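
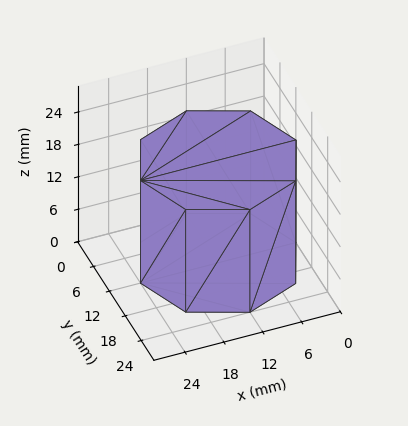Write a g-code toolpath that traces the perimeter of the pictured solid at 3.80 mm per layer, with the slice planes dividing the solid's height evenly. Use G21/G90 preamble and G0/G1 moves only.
Reading the render: the shape is a regular 8-sided prism (a cylinder approximated with 8 flat sides), circumscribed radius ≈ 12 mm, height ≈ 19 mm (dimensions read to the nearest mm from the axis ticks). For the g-code, the solid's height is divided into equal slices at the stated Δz and each level perimeter traced with G1 moves after a G0 lift.

; perimeter-only toolpath
G21 ; units = mm
G90 ; absolute positioning
G28 ; home
; layer 1
G0 Z3.80
G0 X24.00 Y12.00
G1 X20.49 Y20.49
G1 X12.00 Y24.00
G1 X3.51 Y20.49
G1 X0.00 Y12.00
G1 X3.51 Y3.51
G1 X12.00 Y0.00
G1 X20.49 Y3.51
G1 X24.00 Y12.00
; layer 2
G0 Z7.60
G0 X24.00 Y12.00
G1 X20.49 Y20.49
G1 X12.00 Y24.00
G1 X3.51 Y20.49
G1 X0.00 Y12.00
G1 X3.51 Y3.51
G1 X12.00 Y0.00
G1 X20.49 Y3.51
G1 X24.00 Y12.00
; layer 3
G0 Z11.40
G0 X24.00 Y12.00
G1 X20.49 Y20.49
G1 X12.00 Y24.00
G1 X3.51 Y20.49
G1 X0.00 Y12.00
G1 X3.51 Y3.51
G1 X12.00 Y0.00
G1 X20.49 Y3.51
G1 X24.00 Y12.00
; layer 4
G0 Z15.20
G0 X24.00 Y12.00
G1 X20.49 Y20.49
G1 X12.00 Y24.00
G1 X3.51 Y20.49
G1 X0.00 Y12.00
G1 X3.51 Y3.51
G1 X12.00 Y0.00
G1 X20.49 Y3.51
G1 X24.00 Y12.00
; layer 5
G0 Z19.00
G0 X24.00 Y12.00
G1 X20.49 Y20.49
G1 X12.00 Y24.00
G1 X3.51 Y20.49
G1 X0.00 Y12.00
G1 X3.51 Y3.51
G1 X12.00 Y0.00
G1 X20.49 Y3.51
G1 X24.00 Y12.00
M2 ; end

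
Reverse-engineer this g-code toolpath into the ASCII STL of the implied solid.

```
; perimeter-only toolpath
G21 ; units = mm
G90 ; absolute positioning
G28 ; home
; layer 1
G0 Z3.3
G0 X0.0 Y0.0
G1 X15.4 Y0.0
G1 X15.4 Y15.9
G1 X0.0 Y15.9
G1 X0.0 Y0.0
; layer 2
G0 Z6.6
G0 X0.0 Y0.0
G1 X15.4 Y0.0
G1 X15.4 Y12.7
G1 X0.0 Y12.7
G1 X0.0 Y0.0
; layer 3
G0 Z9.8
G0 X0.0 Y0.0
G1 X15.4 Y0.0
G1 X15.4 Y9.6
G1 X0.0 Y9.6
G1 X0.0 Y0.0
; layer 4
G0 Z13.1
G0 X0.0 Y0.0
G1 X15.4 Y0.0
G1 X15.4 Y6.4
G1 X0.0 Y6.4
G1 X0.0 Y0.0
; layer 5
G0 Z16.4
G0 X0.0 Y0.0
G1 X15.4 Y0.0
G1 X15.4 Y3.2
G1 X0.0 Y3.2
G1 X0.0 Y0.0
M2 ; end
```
solid part
  facet normal 0.0000 0.0000 -1.0000
    outer loop
      vertex 15.4 19.1 0.0
      vertex 15.4 0.0 0.0
      vertex 0.0 0.0 0.0
    endloop
  endfacet
  facet normal 0.0000 0.0000 -1.0000
    outer loop
      vertex 0.0 19.1 0.0
      vertex 15.4 19.1 0.0
      vertex 0.0 0.0 0.0
    endloop
  endfacet
  facet normal 0.0000 -1.0000 0.0000
    outer loop
      vertex 0.0 0.0 0.0
      vertex 15.4 0.0 0.0
      vertex 15.4 0.0 19.7
    endloop
  endfacet
  facet normal 0.0000 -1.0000 0.0000
    outer loop
      vertex 0.0 0.0 0.0
      vertex 15.4 0.0 19.7
      vertex 0.0 0.0 19.7
    endloop
  endfacet
  facet normal 0.0000 0.7180 0.6961
    outer loop
      vertex 0.0 0.0 19.7
      vertex 15.4 0.0 19.7
      vertex 15.4 19.1 0.0
    endloop
  endfacet
  facet normal 0.0000 0.7180 0.6961
    outer loop
      vertex 0.0 0.0 19.7
      vertex 15.4 19.1 0.0
      vertex 0.0 19.1 0.0
    endloop
  endfacet
  facet normal -1.0000 0.0000 0.0000
    outer loop
      vertex 0.0 0.0 19.7
      vertex 0.0 19.1 0.0
      vertex 0.0 0.0 0.0
    endloop
  endfacet
  facet normal 1.0000 0.0000 0.0000
    outer loop
      vertex 15.4 0.0 0.0
      vertex 15.4 19.1 0.0
      vertex 15.4 0.0 19.7
    endloop
  endfacet
endsolid part

The G0 Z moves step by Δz≈3.3 mm. The G1 loops shrink linearly with z, so the solid tapers from its base footprint up to z≈19.7. Closing with a flat bottom cap and the tapered top and triangulating gives 8 facets — a wedge (ramp): 15.4 × 19.1 mm base, rising to 19.7 mm along the y=0 edge and sloping linearly to z=0 at y=19.1.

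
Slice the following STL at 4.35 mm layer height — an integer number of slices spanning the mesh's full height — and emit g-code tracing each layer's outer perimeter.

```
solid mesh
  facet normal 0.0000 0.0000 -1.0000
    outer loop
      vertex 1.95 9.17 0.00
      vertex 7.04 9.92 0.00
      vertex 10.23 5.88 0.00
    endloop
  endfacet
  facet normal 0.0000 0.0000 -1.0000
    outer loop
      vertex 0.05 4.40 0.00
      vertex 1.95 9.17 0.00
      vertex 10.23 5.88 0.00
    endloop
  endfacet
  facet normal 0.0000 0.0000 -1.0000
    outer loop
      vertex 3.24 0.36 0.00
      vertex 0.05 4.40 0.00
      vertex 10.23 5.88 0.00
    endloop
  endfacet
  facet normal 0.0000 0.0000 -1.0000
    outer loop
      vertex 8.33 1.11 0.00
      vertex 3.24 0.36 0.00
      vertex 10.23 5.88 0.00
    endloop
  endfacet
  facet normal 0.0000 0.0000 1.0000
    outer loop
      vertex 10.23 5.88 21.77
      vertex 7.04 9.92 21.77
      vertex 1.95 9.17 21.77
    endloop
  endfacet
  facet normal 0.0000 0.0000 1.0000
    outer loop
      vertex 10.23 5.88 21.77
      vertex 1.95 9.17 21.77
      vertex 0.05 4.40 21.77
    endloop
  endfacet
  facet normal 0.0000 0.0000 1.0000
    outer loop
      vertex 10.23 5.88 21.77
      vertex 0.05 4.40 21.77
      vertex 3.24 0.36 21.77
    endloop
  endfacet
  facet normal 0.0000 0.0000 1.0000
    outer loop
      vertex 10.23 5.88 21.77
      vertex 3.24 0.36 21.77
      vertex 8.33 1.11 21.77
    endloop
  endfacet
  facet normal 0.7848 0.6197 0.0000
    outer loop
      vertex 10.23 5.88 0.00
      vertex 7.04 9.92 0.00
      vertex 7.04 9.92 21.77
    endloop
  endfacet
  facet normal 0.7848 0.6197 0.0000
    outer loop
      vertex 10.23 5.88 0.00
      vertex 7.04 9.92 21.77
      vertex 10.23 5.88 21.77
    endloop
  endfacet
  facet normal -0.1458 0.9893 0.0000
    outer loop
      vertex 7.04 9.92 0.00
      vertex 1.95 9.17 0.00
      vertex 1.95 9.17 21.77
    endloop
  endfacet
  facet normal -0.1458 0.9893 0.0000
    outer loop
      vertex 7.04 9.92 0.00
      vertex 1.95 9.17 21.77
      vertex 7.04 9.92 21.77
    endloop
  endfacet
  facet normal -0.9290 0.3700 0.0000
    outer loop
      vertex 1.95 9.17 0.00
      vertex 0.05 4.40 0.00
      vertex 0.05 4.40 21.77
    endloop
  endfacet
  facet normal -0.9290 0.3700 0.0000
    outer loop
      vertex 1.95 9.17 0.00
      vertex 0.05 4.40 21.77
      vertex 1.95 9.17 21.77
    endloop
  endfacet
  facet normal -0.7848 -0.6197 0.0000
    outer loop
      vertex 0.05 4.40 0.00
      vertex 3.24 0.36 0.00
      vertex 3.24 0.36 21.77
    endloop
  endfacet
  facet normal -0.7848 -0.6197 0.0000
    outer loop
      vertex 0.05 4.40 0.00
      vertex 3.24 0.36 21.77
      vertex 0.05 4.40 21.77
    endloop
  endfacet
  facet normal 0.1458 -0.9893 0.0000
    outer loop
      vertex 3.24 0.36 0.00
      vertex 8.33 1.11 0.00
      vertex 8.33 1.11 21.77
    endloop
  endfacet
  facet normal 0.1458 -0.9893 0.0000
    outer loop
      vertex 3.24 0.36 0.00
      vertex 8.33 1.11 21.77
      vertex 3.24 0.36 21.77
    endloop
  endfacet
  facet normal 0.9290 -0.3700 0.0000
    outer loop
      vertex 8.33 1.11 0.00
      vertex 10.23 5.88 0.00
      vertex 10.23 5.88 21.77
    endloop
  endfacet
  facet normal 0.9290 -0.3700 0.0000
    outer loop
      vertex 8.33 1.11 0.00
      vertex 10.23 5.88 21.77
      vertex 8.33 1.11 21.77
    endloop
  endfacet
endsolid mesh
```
; perimeter-only toolpath
G21 ; units = mm
G90 ; absolute positioning
G28 ; home
; layer 1
G0 Z4.35
G0 X10.23 Y5.88
G1 X7.04 Y9.92
G1 X1.95 Y9.17
G1 X0.05 Y4.40
G1 X3.24 Y0.36
G1 X8.33 Y1.11
G1 X10.23 Y5.88
; layer 2
G0 Z8.71
G0 X10.23 Y5.88
G1 X7.04 Y9.92
G1 X1.95 Y9.17
G1 X0.05 Y4.40
G1 X3.24 Y0.36
G1 X8.33 Y1.11
G1 X10.23 Y5.88
; layer 3
G0 Z13.06
G0 X10.23 Y5.88
G1 X7.04 Y9.92
G1 X1.95 Y9.17
G1 X0.05 Y4.40
G1 X3.24 Y0.36
G1 X8.33 Y1.11
G1 X10.23 Y5.88
; layer 4
G0 Z17.42
G0 X10.23 Y5.88
G1 X7.04 Y9.92
G1 X1.95 Y9.17
G1 X0.05 Y4.40
G1 X3.24 Y0.36
G1 X8.33 Y1.11
G1 X10.23 Y5.88
; layer 5
G0 Z21.77
G0 X10.23 Y5.88
G1 X7.04 Y9.92
G1 X1.95 Y9.17
G1 X0.05 Y4.40
G1 X3.24 Y0.36
G1 X8.33 Y1.11
G1 X10.23 Y5.88
M2 ; end

The solid is a regular 6-sided prism (a cylinder approximated with 6 flat sides), circumscribed radius ≈ 5.14 mm, height ≈ 21.8 mm. Slicing at Δz = 4.35 mm — 5 equal slices spanning the solid's height, so layer i sits at z = i·h/5 — gives 5 non-empty perimeters. Each is a 6-segment closed polygon; G0 lifts to the layer z and rapids to the start vertex, then G1 traces the edges.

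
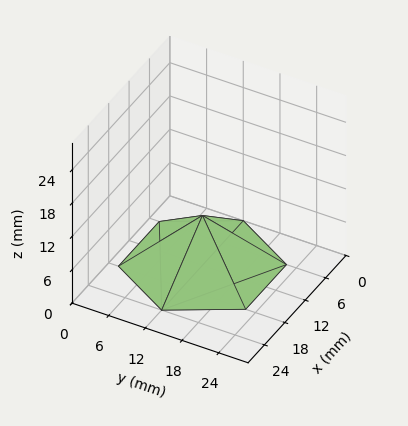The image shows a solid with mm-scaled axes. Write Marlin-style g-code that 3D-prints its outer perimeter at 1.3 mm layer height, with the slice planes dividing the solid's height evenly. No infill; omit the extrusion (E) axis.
Reading the render: the shape is a regular 6-sided pyramid, base circumscribed radius ≈ 12 mm, apex at z ≈ 9 mm (dimensions read to the nearest mm from the axis ticks). For the g-code, the solid's height is divided into equal slices at the stated Δz and each level perimeter traced with G1 moves after a G0 lift.

; perimeter-only toolpath
G21 ; units = mm
G90 ; absolute positioning
G28 ; home
; layer 1
G0 Z1.3
G0 X22.3 Y12.0
G1 X17.1 Y20.9
G1 X6.9 Y20.9
G1 X1.7 Y12.0
G1 X6.9 Y3.1
G1 X17.1 Y3.1
G1 X22.3 Y12.0
; layer 2
G0 Z2.6
G0 X20.6 Y12.0
G1 X16.3 Y19.4
G1 X7.7 Y19.4
G1 X3.4 Y12.0
G1 X7.7 Y4.6
G1 X16.3 Y4.6
G1 X20.6 Y12.0
; layer 3
G0 Z3.9
G0 X18.9 Y12.0
G1 X15.4 Y17.9
G1 X8.6 Y17.9
G1 X5.1 Y12.0
G1 X8.6 Y6.1
G1 X15.4 Y6.1
G1 X18.9 Y12.0
; layer 4
G0 Z5.1
G0 X17.1 Y12.0
G1 X14.6 Y16.5
G1 X9.4 Y16.5
G1 X6.9 Y12.0
G1 X9.4 Y7.5
G1 X14.6 Y7.5
G1 X17.1 Y12.0
; layer 5
G0 Z6.4
G0 X15.4 Y12.0
G1 X13.7 Y15.0
G1 X10.3 Y15.0
G1 X8.6 Y12.0
G1 X10.3 Y9.0
G1 X13.7 Y9.0
G1 X15.4 Y12.0
; layer 6
G0 Z7.7
G0 X13.7 Y12.0
G1 X12.9 Y13.5
G1 X11.1 Y13.5
G1 X10.3 Y12.0
G1 X11.1 Y10.5
G1 X12.9 Y10.5
G1 X13.7 Y12.0
M2 ; end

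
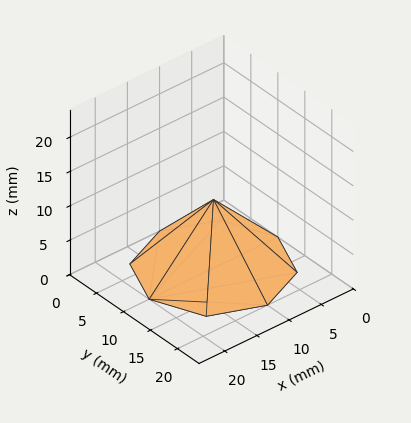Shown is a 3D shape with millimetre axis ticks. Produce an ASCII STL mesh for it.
Reading the render: the shape is a regular 8-sided pyramid, base circumscribed radius ≈ 10 mm, apex at z ≈ 10 mm (dimensions read to the nearest mm from the axis ticks). For the STL, each face is triangulated and given an outward normal.

solid part
  facet normal 0.0000 0.0000 -1.0000
    outer loop
      vertex 10.00 20.00 0.00
      vertex 17.07 17.07 0.00
      vertex 20.00 10.00 0.00
    endloop
  endfacet
  facet normal 0.0000 0.0000 -1.0000
    outer loop
      vertex 2.93 17.07 0.00
      vertex 10.00 20.00 0.00
      vertex 20.00 10.00 0.00
    endloop
  endfacet
  facet normal 0.0000 0.0000 -1.0000
    outer loop
      vertex 0.00 10.00 0.00
      vertex 2.93 17.07 0.00
      vertex 20.00 10.00 0.00
    endloop
  endfacet
  facet normal 0.0000 0.0000 -1.0000
    outer loop
      vertex 2.93 2.93 0.00
      vertex 0.00 10.00 0.00
      vertex 20.00 10.00 0.00
    endloop
  endfacet
  facet normal 0.0000 0.0000 -1.0000
    outer loop
      vertex 10.00 0.00 0.00
      vertex 2.93 2.93 0.00
      vertex 20.00 10.00 0.00
    endloop
  endfacet
  facet normal 0.0000 0.0000 -1.0000
    outer loop
      vertex 17.07 2.93 0.00
      vertex 10.00 0.00 0.00
      vertex 20.00 10.00 0.00
    endloop
  endfacet
  facet normal 0.6786 0.2812 0.6786
    outer loop
      vertex 20.00 10.00 0.00
      vertex 17.07 17.07 0.00
      vertex 10.00 10.00 10.00
    endloop
  endfacet
  facet normal 0.2812 0.6786 0.6786
    outer loop
      vertex 17.07 17.07 0.00
      vertex 10.00 20.00 0.00
      vertex 10.00 10.00 10.00
    endloop
  endfacet
  facet normal -0.2812 0.6786 0.6786
    outer loop
      vertex 10.00 20.00 0.00
      vertex 2.93 17.07 0.00
      vertex 10.00 10.00 10.00
    endloop
  endfacet
  facet normal -0.6786 0.2812 0.6786
    outer loop
      vertex 2.93 17.07 0.00
      vertex 0.00 10.00 0.00
      vertex 10.00 10.00 10.00
    endloop
  endfacet
  facet normal -0.6786 -0.2812 0.6786
    outer loop
      vertex 0.00 10.00 0.00
      vertex 2.93 2.93 0.00
      vertex 10.00 10.00 10.00
    endloop
  endfacet
  facet normal -0.2812 -0.6786 0.6786
    outer loop
      vertex 2.93 2.93 0.00
      vertex 10.00 0.00 0.00
      vertex 10.00 10.00 10.00
    endloop
  endfacet
  facet normal 0.2812 -0.6786 0.6786
    outer loop
      vertex 10.00 0.00 0.00
      vertex 17.07 2.93 0.00
      vertex 10.00 10.00 10.00
    endloop
  endfacet
  facet normal 0.6786 -0.2812 0.6786
    outer loop
      vertex 17.07 2.93 0.00
      vertex 20.00 10.00 0.00
      vertex 10.00 10.00 10.00
    endloop
  endfacet
endsolid part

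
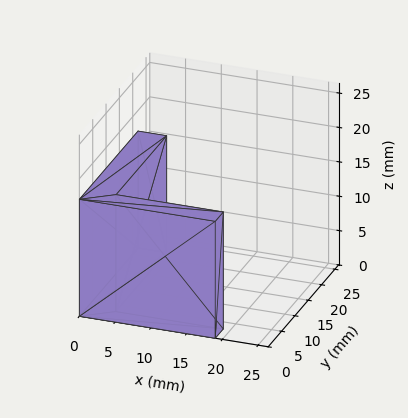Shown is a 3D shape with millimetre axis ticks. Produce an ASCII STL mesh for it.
Reading the render: the shape is an L-shaped prism: outer 19 × 22 mm, arm thicknesses ≈ 3 mm (horizontal) and 4 mm (vertical), extruded 17 mm in z (dimensions read to the nearest mm from the axis ticks). For the STL, each face is triangulated and given an outward normal.

solid part
  facet normal 0.0000 0.0000 -1.0000
    outer loop
      vertex 19.000 3.000 0.000
      vertex 19.000 0.000 0.000
      vertex 0.000 0.000 0.000
    endloop
  endfacet
  facet normal 0.0000 0.0000 -1.0000
    outer loop
      vertex 4.000 3.000 0.000
      vertex 19.000 3.000 0.000
      vertex 0.000 0.000 0.000
    endloop
  endfacet
  facet normal 0.0000 0.0000 -1.0000
    outer loop
      vertex 4.000 22.000 0.000
      vertex 4.000 3.000 0.000
      vertex 0.000 0.000 0.000
    endloop
  endfacet
  facet normal 0.0000 0.0000 -1.0000
    outer loop
      vertex 0.000 22.000 0.000
      vertex 4.000 22.000 0.000
      vertex 0.000 0.000 0.000
    endloop
  endfacet
  facet normal 0.0000 0.0000 1.0000
    outer loop
      vertex 0.000 0.000 17.000
      vertex 19.000 0.000 17.000
      vertex 19.000 3.000 17.000
    endloop
  endfacet
  facet normal 0.0000 0.0000 1.0000
    outer loop
      vertex 0.000 0.000 17.000
      vertex 19.000 3.000 17.000
      vertex 4.000 3.000 17.000
    endloop
  endfacet
  facet normal 0.0000 0.0000 1.0000
    outer loop
      vertex 0.000 0.000 17.000
      vertex 4.000 3.000 17.000
      vertex 4.000 22.000 17.000
    endloop
  endfacet
  facet normal 0.0000 0.0000 1.0000
    outer loop
      vertex 0.000 0.000 17.000
      vertex 4.000 22.000 17.000
      vertex 0.000 22.000 17.000
    endloop
  endfacet
  facet normal 0.0000 -1.0000 0.0000
    outer loop
      vertex 0.000 0.000 0.000
      vertex 19.000 0.000 0.000
      vertex 19.000 0.000 17.000
    endloop
  endfacet
  facet normal 0.0000 -1.0000 0.0000
    outer loop
      vertex 0.000 0.000 0.000
      vertex 19.000 0.000 17.000
      vertex 0.000 0.000 17.000
    endloop
  endfacet
  facet normal 1.0000 0.0000 0.0000
    outer loop
      vertex 19.000 0.000 0.000
      vertex 19.000 3.000 0.000
      vertex 19.000 3.000 17.000
    endloop
  endfacet
  facet normal 1.0000 0.0000 0.0000
    outer loop
      vertex 19.000 0.000 0.000
      vertex 19.000 3.000 17.000
      vertex 19.000 0.000 17.000
    endloop
  endfacet
  facet normal 0.0000 1.0000 0.0000
    outer loop
      vertex 19.000 3.000 0.000
      vertex 4.000 3.000 0.000
      vertex 4.000 3.000 17.000
    endloop
  endfacet
  facet normal 0.0000 1.0000 0.0000
    outer loop
      vertex 19.000 3.000 0.000
      vertex 4.000 3.000 17.000
      vertex 19.000 3.000 17.000
    endloop
  endfacet
  facet normal 1.0000 0.0000 0.0000
    outer loop
      vertex 4.000 3.000 0.000
      vertex 4.000 22.000 0.000
      vertex 4.000 22.000 17.000
    endloop
  endfacet
  facet normal 1.0000 0.0000 0.0000
    outer loop
      vertex 4.000 3.000 0.000
      vertex 4.000 22.000 17.000
      vertex 4.000 3.000 17.000
    endloop
  endfacet
  facet normal 0.0000 1.0000 0.0000
    outer loop
      vertex 4.000 22.000 0.000
      vertex 0.000 22.000 0.000
      vertex 0.000 22.000 17.000
    endloop
  endfacet
  facet normal 0.0000 1.0000 0.0000
    outer loop
      vertex 4.000 22.000 0.000
      vertex 0.000 22.000 17.000
      vertex 4.000 22.000 17.000
    endloop
  endfacet
  facet normal -1.0000 0.0000 0.0000
    outer loop
      vertex 0.000 22.000 0.000
      vertex 0.000 0.000 0.000
      vertex 0.000 0.000 17.000
    endloop
  endfacet
  facet normal -1.0000 0.0000 0.0000
    outer loop
      vertex 0.000 22.000 0.000
      vertex 0.000 0.000 17.000
      vertex 0.000 22.000 17.000
    endloop
  endfacet
endsolid part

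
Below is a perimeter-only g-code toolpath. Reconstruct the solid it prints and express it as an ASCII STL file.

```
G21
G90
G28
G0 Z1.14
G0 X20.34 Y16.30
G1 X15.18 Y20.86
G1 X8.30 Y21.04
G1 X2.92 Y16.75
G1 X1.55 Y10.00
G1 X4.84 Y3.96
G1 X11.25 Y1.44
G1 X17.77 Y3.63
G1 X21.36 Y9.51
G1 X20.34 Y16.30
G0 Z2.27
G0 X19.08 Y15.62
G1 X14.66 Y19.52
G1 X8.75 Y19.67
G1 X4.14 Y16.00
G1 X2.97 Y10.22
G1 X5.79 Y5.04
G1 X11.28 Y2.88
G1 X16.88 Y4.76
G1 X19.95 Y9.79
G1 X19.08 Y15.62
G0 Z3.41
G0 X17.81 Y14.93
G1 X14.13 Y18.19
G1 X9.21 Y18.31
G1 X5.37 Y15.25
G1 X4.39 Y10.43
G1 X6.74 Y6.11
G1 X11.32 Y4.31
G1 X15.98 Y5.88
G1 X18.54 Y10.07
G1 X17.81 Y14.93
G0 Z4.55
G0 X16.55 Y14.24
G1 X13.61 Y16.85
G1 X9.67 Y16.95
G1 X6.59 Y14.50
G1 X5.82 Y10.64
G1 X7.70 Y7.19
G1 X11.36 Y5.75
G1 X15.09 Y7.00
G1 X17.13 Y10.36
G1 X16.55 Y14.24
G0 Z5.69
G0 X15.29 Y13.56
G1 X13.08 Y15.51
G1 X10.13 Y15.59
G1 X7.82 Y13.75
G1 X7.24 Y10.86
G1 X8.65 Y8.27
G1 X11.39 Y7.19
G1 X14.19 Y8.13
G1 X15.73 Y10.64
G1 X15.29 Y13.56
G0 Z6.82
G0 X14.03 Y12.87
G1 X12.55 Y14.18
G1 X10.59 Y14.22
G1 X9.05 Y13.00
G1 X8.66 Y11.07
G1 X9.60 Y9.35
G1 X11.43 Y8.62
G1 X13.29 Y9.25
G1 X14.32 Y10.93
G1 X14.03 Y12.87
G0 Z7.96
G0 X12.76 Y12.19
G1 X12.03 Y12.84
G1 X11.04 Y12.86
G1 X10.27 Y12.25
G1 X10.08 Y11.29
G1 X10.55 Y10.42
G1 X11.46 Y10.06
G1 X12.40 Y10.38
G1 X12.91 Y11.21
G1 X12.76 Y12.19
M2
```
solid part
  facet normal 0.0000 0.0000 -1.0000
    outer loop
      vertex 7.84 22.40 0.00
      vertex 15.71 22.20 0.00
      vertex 21.60 16.99 0.00
    endloop
  endfacet
  facet normal 0.0000 0.0000 -1.0000
    outer loop
      vertex 1.69 17.50 0.00
      vertex 7.84 22.40 0.00
      vertex 21.60 16.99 0.00
    endloop
  endfacet
  facet normal 0.0000 0.0000 -1.0000
    outer loop
      vertex 0.13 9.79 0.00
      vertex 1.69 17.50 0.00
      vertex 21.60 16.99 0.00
    endloop
  endfacet
  facet normal 0.0000 0.0000 -1.0000
    outer loop
      vertex 3.89 2.88 0.00
      vertex 0.13 9.79 0.00
      vertex 21.60 16.99 0.00
    endloop
  endfacet
  facet normal 0.0000 0.0000 -1.0000
    outer loop
      vertex 11.21 0.00 0.00
      vertex 3.89 2.88 0.00
      vertex 21.60 16.99 0.00
    endloop
  endfacet
  facet normal 0.0000 0.0000 -1.0000
    outer loop
      vertex 18.67 2.51 0.00
      vertex 11.21 0.00 0.00
      vertex 21.60 16.99 0.00
    endloop
  endfacet
  facet normal 0.0000 0.0000 -1.0000
    outer loop
      vertex 22.77 9.22 0.00
      vertex 18.67 2.51 0.00
      vertex 21.60 16.99 0.00
    endloop
  endfacet
  facet normal 0.4268 0.4825 0.7648
    outer loop
      vertex 21.60 16.99 0.00
      vertex 15.71 22.20 0.00
      vertex 11.50 11.50 9.10
    endloop
  endfacet
  facet normal 0.0164 0.6440 0.7648
    outer loop
      vertex 15.71 22.20 0.00
      vertex 7.84 22.40 0.00
      vertex 11.50 11.50 9.10
    endloop
  endfacet
  facet normal -0.4014 0.5038 0.7649
    outer loop
      vertex 7.84 22.40 0.00
      vertex 1.69 17.50 0.00
      vertex 11.50 11.50 9.10
    endloop
  endfacet
  facet normal -0.6314 0.1278 0.7649
    outer loop
      vertex 1.69 17.50 0.00
      vertex 0.13 9.79 0.00
      vertex 11.50 11.50 9.10
    endloop
  endfacet
  facet normal -0.5659 -0.3079 0.7649
    outer loop
      vertex 0.13 9.79 0.00
      vertex 3.89 2.88 0.00
      vertex 11.50 11.50 9.10
    endloop
  endfacet
  facet normal -0.2358 -0.5994 0.7650
    outer loop
      vertex 3.89 2.88 0.00
      vertex 11.21 0.00 0.00
      vertex 11.50 11.50 9.10
    endloop
  endfacet
  facet normal 0.2054 -0.6105 0.7649
    outer loop
      vertex 11.21 0.00 0.00
      vertex 18.67 2.51 0.00
      vertex 11.50 11.50 9.10
    endloop
  endfacet
  facet normal 0.5497 -0.3359 0.7649
    outer loop
      vertex 18.67 2.51 0.00
      vertex 22.77 9.22 0.00
      vertex 11.50 11.50 9.10
    endloop
  endfacet
  facet normal 0.6370 0.0959 0.7649
    outer loop
      vertex 22.77 9.22 0.00
      vertex 21.60 16.99 0.00
      vertex 11.50 11.50 9.10
    endloop
  endfacet
endsolid part

The G0 Z moves step by Δz≈1.14 mm. The G1 loops shrink linearly with z, so the solid tapers from its base footprint up to z≈9.1. Closing with a flat bottom cap and the tapered top and triangulating gives 16 facets — a regular 9-sided pyramid, base circumscribed radius ≈ 11.5 mm, apex at z ≈ 9.1 mm.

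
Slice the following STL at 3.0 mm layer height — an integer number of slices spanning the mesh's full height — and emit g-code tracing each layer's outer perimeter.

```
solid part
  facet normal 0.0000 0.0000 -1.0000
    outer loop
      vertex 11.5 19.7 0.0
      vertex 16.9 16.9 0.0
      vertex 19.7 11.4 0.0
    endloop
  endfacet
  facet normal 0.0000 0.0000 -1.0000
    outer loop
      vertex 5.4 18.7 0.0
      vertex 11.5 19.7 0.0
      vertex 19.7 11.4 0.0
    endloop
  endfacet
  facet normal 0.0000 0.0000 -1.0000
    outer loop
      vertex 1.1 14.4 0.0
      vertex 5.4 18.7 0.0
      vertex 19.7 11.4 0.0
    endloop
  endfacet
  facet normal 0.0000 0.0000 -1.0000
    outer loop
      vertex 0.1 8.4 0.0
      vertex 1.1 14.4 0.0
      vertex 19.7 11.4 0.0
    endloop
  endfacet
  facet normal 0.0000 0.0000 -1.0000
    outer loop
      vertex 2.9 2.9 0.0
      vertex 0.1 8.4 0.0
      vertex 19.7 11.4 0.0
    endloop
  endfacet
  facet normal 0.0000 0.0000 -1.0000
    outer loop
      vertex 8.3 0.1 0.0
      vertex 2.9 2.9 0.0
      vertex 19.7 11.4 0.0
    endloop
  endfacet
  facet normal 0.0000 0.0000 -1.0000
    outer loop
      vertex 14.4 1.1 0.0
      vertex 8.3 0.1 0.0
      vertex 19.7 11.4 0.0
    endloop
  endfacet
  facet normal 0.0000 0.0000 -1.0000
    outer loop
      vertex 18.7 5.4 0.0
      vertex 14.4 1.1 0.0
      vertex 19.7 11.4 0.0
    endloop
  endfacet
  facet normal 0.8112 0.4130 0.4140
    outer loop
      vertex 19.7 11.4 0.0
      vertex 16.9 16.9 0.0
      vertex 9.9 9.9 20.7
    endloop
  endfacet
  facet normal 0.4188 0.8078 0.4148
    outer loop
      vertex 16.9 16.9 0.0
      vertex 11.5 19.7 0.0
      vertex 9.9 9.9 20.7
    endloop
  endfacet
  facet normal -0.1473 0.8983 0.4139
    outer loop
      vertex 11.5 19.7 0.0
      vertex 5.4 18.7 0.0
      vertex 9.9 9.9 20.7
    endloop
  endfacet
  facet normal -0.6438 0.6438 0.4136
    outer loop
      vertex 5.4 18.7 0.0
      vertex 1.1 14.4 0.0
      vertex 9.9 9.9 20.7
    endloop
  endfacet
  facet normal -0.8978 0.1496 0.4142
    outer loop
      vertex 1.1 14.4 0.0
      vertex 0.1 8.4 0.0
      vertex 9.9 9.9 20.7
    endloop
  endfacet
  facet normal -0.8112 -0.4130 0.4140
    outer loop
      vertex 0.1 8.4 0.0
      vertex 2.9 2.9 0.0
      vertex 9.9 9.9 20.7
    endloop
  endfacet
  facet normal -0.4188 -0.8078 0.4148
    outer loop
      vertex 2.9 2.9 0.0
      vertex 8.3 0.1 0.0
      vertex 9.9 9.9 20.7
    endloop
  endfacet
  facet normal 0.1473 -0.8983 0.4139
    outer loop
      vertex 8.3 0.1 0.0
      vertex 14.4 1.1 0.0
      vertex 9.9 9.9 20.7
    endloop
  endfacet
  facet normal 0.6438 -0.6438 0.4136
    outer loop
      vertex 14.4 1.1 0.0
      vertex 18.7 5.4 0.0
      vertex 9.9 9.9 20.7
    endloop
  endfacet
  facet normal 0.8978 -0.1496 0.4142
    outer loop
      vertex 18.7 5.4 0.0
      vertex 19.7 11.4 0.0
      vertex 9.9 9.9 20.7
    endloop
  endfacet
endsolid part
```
; perimeter-only toolpath
G21 ; units = mm
G90 ; absolute positioning
G28 ; home
; layer 1
G0 Z3.0
G0 X18.3 Y11.2
G1 X15.9 Y15.9
G1 X11.3 Y18.3
G1 X6.0 Y17.4
G1 X2.4 Y13.8
G1 X1.5 Y8.6
G1 X3.9 Y3.9
G1 X8.5 Y1.5
G1 X13.8 Y2.4
G1 X17.4 Y6.0
G1 X18.3 Y11.2
; layer 2
G0 Z5.9
G0 X16.9 Y11.0
G1 X14.9 Y14.9
G1 X11.0 Y16.9
G1 X6.7 Y16.2
G1 X3.6 Y13.1
G1 X2.9 Y8.8
G1 X4.9 Y4.9
G1 X8.8 Y2.9
G1 X13.1 Y3.6
G1 X16.2 Y6.7
G1 X16.9 Y11.0
; layer 3
G0 Z8.9
G0 X15.5 Y10.8
G1 X13.9 Y13.9
G1 X10.8 Y15.5
G1 X7.3 Y14.9
G1 X4.9 Y12.5
G1 X4.3 Y9.0
G1 X5.9 Y5.9
G1 X9.0 Y4.3
G1 X12.5 Y4.9
G1 X14.9 Y7.3
G1 X15.5 Y10.8
; layer 4
G0 Z11.8
G0 X14.1 Y10.5
G1 X12.9 Y12.9
G1 X10.6 Y14.1
G1 X8.0 Y13.7
G1 X6.1 Y11.8
G1 X5.7 Y9.3
G1 X6.9 Y6.9
G1 X9.2 Y5.7
G1 X11.8 Y6.1
G1 X13.7 Y8.0
G1 X14.1 Y10.5
; layer 5
G0 Z14.8
G0 X12.7 Y10.3
G1 X11.9 Y11.9
G1 X10.4 Y12.7
G1 X8.6 Y12.4
G1 X7.4 Y11.2
G1 X7.1 Y9.5
G1 X7.9 Y7.9
G1 X9.4 Y7.1
G1 X11.2 Y7.4
G1 X12.4 Y8.6
G1 X12.7 Y10.3
; layer 6
G0 Z17.7
G0 X11.3 Y10.1
G1 X10.9 Y10.9
G1 X10.1 Y11.3
G1 X9.3 Y11.2
G1 X8.6 Y10.5
G1 X8.5 Y9.7
G1 X8.9 Y8.9
G1 X9.7 Y8.5
G1 X10.5 Y8.6
G1 X11.2 Y9.3
G1 X11.3 Y10.1
M2 ; end

The solid is a regular 10-sided pyramid, base circumscribed radius ≈ 9.9 mm, apex at z ≈ 20.7 mm. Slicing at Δz = 3.0 mm — 7 equal slices spanning the solid's height, so layer i sits at z = i·h/7 — gives 6 non-empty perimeters. Each is a 10-segment closed polygon; G0 lifts to the layer z and rapids to the start vertex, then G1 traces the edges. The cross-section shrinks linearly with z (the slice at the apex is degenerate and omitted).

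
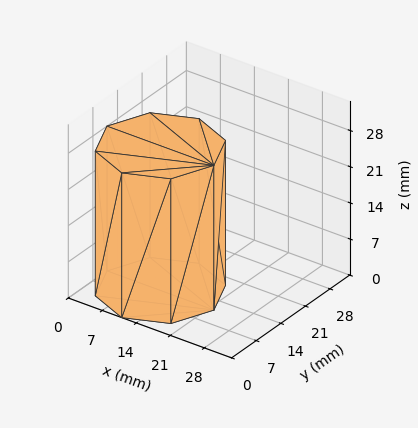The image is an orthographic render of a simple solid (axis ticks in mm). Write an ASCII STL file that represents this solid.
Reading the render: the shape is a regular 8-sided prism (a cylinder approximated with 8 flat sides), circumscribed radius ≈ 11 mm, height ≈ 28 mm (dimensions read to the nearest mm from the axis ticks). For the STL, each face is triangulated and given an outward normal.

solid part
  facet normal 0.0000 0.0000 -1.0000
    outer loop
      vertex 11.000 22.000 0.000
      vertex 18.778 18.778 0.000
      vertex 22.000 11.000 0.000
    endloop
  endfacet
  facet normal 0.0000 0.0000 -1.0000
    outer loop
      vertex 3.222 18.778 0.000
      vertex 11.000 22.000 0.000
      vertex 22.000 11.000 0.000
    endloop
  endfacet
  facet normal 0.0000 0.0000 -1.0000
    outer loop
      vertex 0.000 11.000 0.000
      vertex 3.222 18.778 0.000
      vertex 22.000 11.000 0.000
    endloop
  endfacet
  facet normal 0.0000 0.0000 -1.0000
    outer loop
      vertex 3.222 3.222 0.000
      vertex 0.000 11.000 0.000
      vertex 22.000 11.000 0.000
    endloop
  endfacet
  facet normal 0.0000 0.0000 -1.0000
    outer loop
      vertex 11.000 0.000 0.000
      vertex 3.222 3.222 0.000
      vertex 22.000 11.000 0.000
    endloop
  endfacet
  facet normal 0.0000 0.0000 -1.0000
    outer loop
      vertex 18.778 3.222 0.000
      vertex 11.000 0.000 0.000
      vertex 22.000 11.000 0.000
    endloop
  endfacet
  facet normal 0.0000 0.0000 1.0000
    outer loop
      vertex 22.000 11.000 28.000
      vertex 18.778 18.778 28.000
      vertex 11.000 22.000 28.000
    endloop
  endfacet
  facet normal 0.0000 0.0000 1.0000
    outer loop
      vertex 22.000 11.000 28.000
      vertex 11.000 22.000 28.000
      vertex 3.222 18.778 28.000
    endloop
  endfacet
  facet normal 0.0000 0.0000 1.0000
    outer loop
      vertex 22.000 11.000 28.000
      vertex 3.222 18.778 28.000
      vertex 0.000 11.000 28.000
    endloop
  endfacet
  facet normal 0.0000 0.0000 1.0000
    outer loop
      vertex 22.000 11.000 28.000
      vertex 0.000 11.000 28.000
      vertex 3.222 3.222 28.000
    endloop
  endfacet
  facet normal 0.0000 0.0000 1.0000
    outer loop
      vertex 22.000 11.000 28.000
      vertex 3.222 3.222 28.000
      vertex 11.000 0.000 28.000
    endloop
  endfacet
  facet normal 0.0000 0.0000 1.0000
    outer loop
      vertex 22.000 11.000 28.000
      vertex 11.000 0.000 28.000
      vertex 18.778 3.222 28.000
    endloop
  endfacet
  facet normal 0.9239 0.3827 0.0000
    outer loop
      vertex 22.000 11.000 0.000
      vertex 18.778 18.778 0.000
      vertex 18.778 18.778 28.000
    endloop
  endfacet
  facet normal 0.9239 0.3827 0.0000
    outer loop
      vertex 22.000 11.000 0.000
      vertex 18.778 18.778 28.000
      vertex 22.000 11.000 28.000
    endloop
  endfacet
  facet normal 0.3827 0.9239 0.0000
    outer loop
      vertex 18.778 18.778 0.000
      vertex 11.000 22.000 0.000
      vertex 11.000 22.000 28.000
    endloop
  endfacet
  facet normal 0.3827 0.9239 0.0000
    outer loop
      vertex 18.778 18.778 0.000
      vertex 11.000 22.000 28.000
      vertex 18.778 18.778 28.000
    endloop
  endfacet
  facet normal -0.3827 0.9239 0.0000
    outer loop
      vertex 11.000 22.000 0.000
      vertex 3.222 18.778 0.000
      vertex 3.222 18.778 28.000
    endloop
  endfacet
  facet normal -0.3827 0.9239 0.0000
    outer loop
      vertex 11.000 22.000 0.000
      vertex 3.222 18.778 28.000
      vertex 11.000 22.000 28.000
    endloop
  endfacet
  facet normal -0.9239 0.3827 0.0000
    outer loop
      vertex 3.222 18.778 0.000
      vertex 0.000 11.000 0.000
      vertex 0.000 11.000 28.000
    endloop
  endfacet
  facet normal -0.9239 0.3827 0.0000
    outer loop
      vertex 3.222 18.778 0.000
      vertex 0.000 11.000 28.000
      vertex 3.222 18.778 28.000
    endloop
  endfacet
  facet normal -0.9239 -0.3827 0.0000
    outer loop
      vertex 0.000 11.000 0.000
      vertex 3.222 3.222 0.000
      vertex 3.222 3.222 28.000
    endloop
  endfacet
  facet normal -0.9239 -0.3827 0.0000
    outer loop
      vertex 0.000 11.000 0.000
      vertex 3.222 3.222 28.000
      vertex 0.000 11.000 28.000
    endloop
  endfacet
  facet normal -0.3827 -0.9239 0.0000
    outer loop
      vertex 3.222 3.222 0.000
      vertex 11.000 0.000 0.000
      vertex 11.000 0.000 28.000
    endloop
  endfacet
  facet normal -0.3827 -0.9239 0.0000
    outer loop
      vertex 3.222 3.222 0.000
      vertex 11.000 0.000 28.000
      vertex 3.222 3.222 28.000
    endloop
  endfacet
  facet normal 0.3827 -0.9239 0.0000
    outer loop
      vertex 11.000 0.000 0.000
      vertex 18.778 3.222 0.000
      vertex 18.778 3.222 28.000
    endloop
  endfacet
  facet normal 0.3827 -0.9239 0.0000
    outer loop
      vertex 11.000 0.000 0.000
      vertex 18.778 3.222 28.000
      vertex 11.000 0.000 28.000
    endloop
  endfacet
  facet normal 0.9239 -0.3827 0.0000
    outer loop
      vertex 18.778 3.222 0.000
      vertex 22.000 11.000 0.000
      vertex 22.000 11.000 28.000
    endloop
  endfacet
  facet normal 0.9239 -0.3827 0.0000
    outer loop
      vertex 18.778 3.222 0.000
      vertex 22.000 11.000 28.000
      vertex 18.778 3.222 28.000
    endloop
  endfacet
endsolid part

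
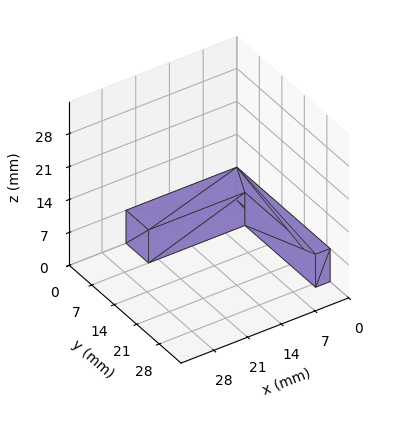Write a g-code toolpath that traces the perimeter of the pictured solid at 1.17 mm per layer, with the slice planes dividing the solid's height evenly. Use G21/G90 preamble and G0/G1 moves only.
Reading the render: the shape is an L-shaped prism: outer 23 × 29 mm, arm thicknesses ≈ 7 mm (horizontal) and 3 mm (vertical), extruded 7 mm in z (dimensions read to the nearest mm from the axis ticks). For the g-code, the solid's height is divided into equal slices at the stated Δz and each level perimeter traced with G1 moves after a G0 lift.

; perimeter-only toolpath
G21 ; units = mm
G90 ; absolute positioning
G28 ; home
; layer 1
G0 Z1.17
G0 X0.00 Y0.00
G1 X23.00 Y0.00
G1 X23.00 Y7.00
G1 X3.00 Y7.00
G1 X3.00 Y29.00
G1 X0.00 Y29.00
G1 X0.00 Y0.00
; layer 2
G0 Z2.33
G0 X0.00 Y0.00
G1 X23.00 Y0.00
G1 X23.00 Y7.00
G1 X3.00 Y7.00
G1 X3.00 Y29.00
G1 X0.00 Y29.00
G1 X0.00 Y0.00
; layer 3
G0 Z3.50
G0 X0.00 Y0.00
G1 X23.00 Y0.00
G1 X23.00 Y7.00
G1 X3.00 Y7.00
G1 X3.00 Y29.00
G1 X0.00 Y29.00
G1 X0.00 Y0.00
; layer 4
G0 Z4.67
G0 X0.00 Y0.00
G1 X23.00 Y0.00
G1 X23.00 Y7.00
G1 X3.00 Y7.00
G1 X3.00 Y29.00
G1 X0.00 Y29.00
G1 X0.00 Y0.00
; layer 5
G0 Z5.83
G0 X0.00 Y0.00
G1 X23.00 Y0.00
G1 X23.00 Y7.00
G1 X3.00 Y7.00
G1 X3.00 Y29.00
G1 X0.00 Y29.00
G1 X0.00 Y0.00
; layer 6
G0 Z7.00
G0 X0.00 Y0.00
G1 X23.00 Y0.00
G1 X23.00 Y7.00
G1 X3.00 Y7.00
G1 X3.00 Y29.00
G1 X0.00 Y29.00
G1 X0.00 Y0.00
M2 ; end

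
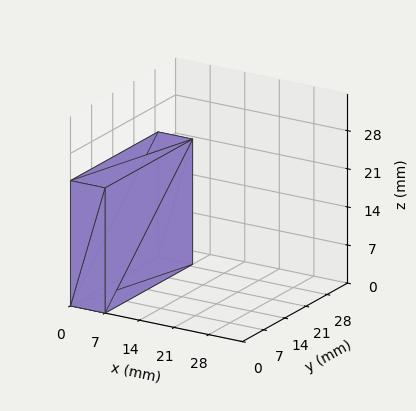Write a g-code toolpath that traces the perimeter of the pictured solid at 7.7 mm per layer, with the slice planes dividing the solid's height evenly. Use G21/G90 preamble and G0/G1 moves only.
Reading the render: the shape is a rectangular box, roughly 7 × 29 mm footprint and 23 mm tall (dimensions read to the nearest mm from the axis ticks). For the g-code, the solid's height is divided into equal slices at the stated Δz and each level perimeter traced with G1 moves after a G0 lift.

; perimeter-only toolpath
G21 ; units = mm
G90 ; absolute positioning
G28 ; home
; layer 1
G0 Z7.7
G0 X0.0 Y0.0
G1 X7.0 Y0.0
G1 X7.0 Y29.0
G1 X0.0 Y29.0
G1 X0.0 Y0.0
; layer 2
G0 Z15.3
G0 X0.0 Y0.0
G1 X7.0 Y0.0
G1 X7.0 Y29.0
G1 X0.0 Y29.0
G1 X0.0 Y0.0
; layer 3
G0 Z23.0
G0 X0.0 Y0.0
G1 X7.0 Y0.0
G1 X7.0 Y29.0
G1 X0.0 Y29.0
G1 X0.0 Y0.0
M2 ; end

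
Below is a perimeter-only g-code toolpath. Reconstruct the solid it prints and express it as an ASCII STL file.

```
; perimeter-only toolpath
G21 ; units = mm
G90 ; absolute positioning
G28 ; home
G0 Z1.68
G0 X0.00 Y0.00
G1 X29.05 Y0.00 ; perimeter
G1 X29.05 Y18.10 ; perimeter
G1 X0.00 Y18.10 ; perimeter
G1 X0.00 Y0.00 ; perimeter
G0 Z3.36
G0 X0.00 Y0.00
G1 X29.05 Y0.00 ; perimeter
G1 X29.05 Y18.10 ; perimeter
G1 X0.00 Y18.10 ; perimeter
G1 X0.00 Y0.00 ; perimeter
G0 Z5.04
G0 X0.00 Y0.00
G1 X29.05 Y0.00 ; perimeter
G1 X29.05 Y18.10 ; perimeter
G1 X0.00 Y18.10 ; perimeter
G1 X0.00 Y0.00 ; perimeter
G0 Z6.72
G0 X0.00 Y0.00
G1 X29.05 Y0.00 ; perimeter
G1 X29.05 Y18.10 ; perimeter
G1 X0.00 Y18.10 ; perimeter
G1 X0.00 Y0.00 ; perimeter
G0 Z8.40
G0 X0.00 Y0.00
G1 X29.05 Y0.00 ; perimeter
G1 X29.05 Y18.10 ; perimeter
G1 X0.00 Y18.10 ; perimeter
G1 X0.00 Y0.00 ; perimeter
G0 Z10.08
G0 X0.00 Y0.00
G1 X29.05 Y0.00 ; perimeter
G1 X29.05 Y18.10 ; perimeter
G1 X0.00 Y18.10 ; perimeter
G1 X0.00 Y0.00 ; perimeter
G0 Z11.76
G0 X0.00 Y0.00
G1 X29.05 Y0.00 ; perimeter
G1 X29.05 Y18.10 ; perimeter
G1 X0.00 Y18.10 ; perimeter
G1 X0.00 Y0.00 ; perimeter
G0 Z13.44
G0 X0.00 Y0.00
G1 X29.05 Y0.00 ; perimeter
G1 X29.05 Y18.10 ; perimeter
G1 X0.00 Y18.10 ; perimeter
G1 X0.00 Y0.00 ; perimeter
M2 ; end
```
solid part
  facet normal 0.0000 0.0000 -1.0000
    outer loop
      vertex 29.05 18.10 0.00
      vertex 29.05 0.00 0.00
      vertex 0.00 0.00 0.00
    endloop
  endfacet
  facet normal 0.0000 0.0000 -1.0000
    outer loop
      vertex 0.00 18.10 0.00
      vertex 29.05 18.10 0.00
      vertex 0.00 0.00 0.00
    endloop
  endfacet
  facet normal 0.0000 0.0000 1.0000
    outer loop
      vertex 0.00 0.00 13.44
      vertex 29.05 0.00 13.44
      vertex 29.05 18.10 13.44
    endloop
  endfacet
  facet normal 0.0000 0.0000 1.0000
    outer loop
      vertex 0.00 0.00 13.44
      vertex 29.05 18.10 13.44
      vertex 0.00 18.10 13.44
    endloop
  endfacet
  facet normal 0.0000 -1.0000 0.0000
    outer loop
      vertex 0.00 0.00 0.00
      vertex 29.05 0.00 0.00
      vertex 29.05 0.00 13.44
    endloop
  endfacet
  facet normal 0.0000 -1.0000 0.0000
    outer loop
      vertex 0.00 0.00 0.00
      vertex 29.05 0.00 13.44
      vertex 0.00 0.00 13.44
    endloop
  endfacet
  facet normal 0.0000 1.0000 0.0000
    outer loop
      vertex 29.05 18.10 13.44
      vertex 29.05 18.10 0.00
      vertex 0.00 18.10 0.00
    endloop
  endfacet
  facet normal 0.0000 1.0000 0.0000
    outer loop
      vertex 0.00 18.10 13.44
      vertex 29.05 18.10 13.44
      vertex 0.00 18.10 0.00
    endloop
  endfacet
  facet normal -1.0000 0.0000 0.0000
    outer loop
      vertex 0.00 18.10 13.44
      vertex 0.00 18.10 0.00
      vertex 0.00 0.00 0.00
    endloop
  endfacet
  facet normal -1.0000 0.0000 0.0000
    outer loop
      vertex 0.00 0.00 13.44
      vertex 0.00 18.10 13.44
      vertex 0.00 0.00 0.00
    endloop
  endfacet
  facet normal 1.0000 0.0000 0.0000
    outer loop
      vertex 29.05 0.00 0.00
      vertex 29.05 18.10 0.00
      vertex 29.05 18.10 13.44
    endloop
  endfacet
  facet normal 1.0000 0.0000 0.0000
    outer loop
      vertex 29.05 0.00 0.00
      vertex 29.05 18.10 13.44
      vertex 29.05 0.00 13.44
    endloop
  endfacet
endsolid part

The G0 Z moves step by Δz≈1.68 mm. Every layer's G1 loop is the same polygon, so the solid is a straight extrusion of it from z=0 to z≈13.4. Closing with flat bottom and top caps and triangulating gives 12 facets — a rectangular box, roughly 29.1 × 18.1 mm footprint and 13.4 mm tall.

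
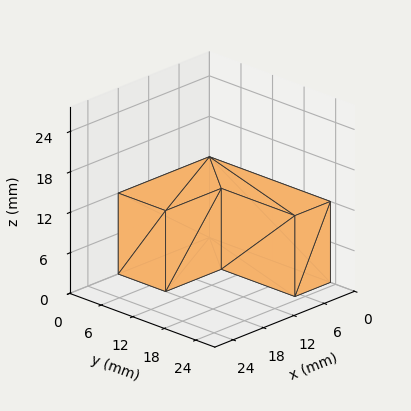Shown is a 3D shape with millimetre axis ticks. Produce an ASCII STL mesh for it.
Reading the render: the shape is an L-shaped prism: outer 18 × 23 mm, arm thicknesses ≈ 9 mm (horizontal) and 7 mm (vertical), extruded 12 mm in z (dimensions read to the nearest mm from the axis ticks). For the STL, each face is triangulated and given an outward normal.

solid part
  facet normal 0.0000 0.0000 -1.0000
    outer loop
      vertex 18.00 9.00 0.00
      vertex 18.00 0.00 0.00
      vertex 0.00 0.00 0.00
    endloop
  endfacet
  facet normal 0.0000 0.0000 -1.0000
    outer loop
      vertex 7.00 9.00 0.00
      vertex 18.00 9.00 0.00
      vertex 0.00 0.00 0.00
    endloop
  endfacet
  facet normal 0.0000 0.0000 -1.0000
    outer loop
      vertex 7.00 23.00 0.00
      vertex 7.00 9.00 0.00
      vertex 0.00 0.00 0.00
    endloop
  endfacet
  facet normal 0.0000 0.0000 -1.0000
    outer loop
      vertex 0.00 23.00 0.00
      vertex 7.00 23.00 0.00
      vertex 0.00 0.00 0.00
    endloop
  endfacet
  facet normal 0.0000 0.0000 1.0000
    outer loop
      vertex 0.00 0.00 12.00
      vertex 18.00 0.00 12.00
      vertex 18.00 9.00 12.00
    endloop
  endfacet
  facet normal 0.0000 0.0000 1.0000
    outer loop
      vertex 0.00 0.00 12.00
      vertex 18.00 9.00 12.00
      vertex 7.00 9.00 12.00
    endloop
  endfacet
  facet normal 0.0000 0.0000 1.0000
    outer loop
      vertex 0.00 0.00 12.00
      vertex 7.00 9.00 12.00
      vertex 7.00 23.00 12.00
    endloop
  endfacet
  facet normal 0.0000 0.0000 1.0000
    outer loop
      vertex 0.00 0.00 12.00
      vertex 7.00 23.00 12.00
      vertex 0.00 23.00 12.00
    endloop
  endfacet
  facet normal 0.0000 -1.0000 0.0000
    outer loop
      vertex 0.00 0.00 0.00
      vertex 18.00 0.00 0.00
      vertex 18.00 0.00 12.00
    endloop
  endfacet
  facet normal 0.0000 -1.0000 0.0000
    outer loop
      vertex 0.00 0.00 0.00
      vertex 18.00 0.00 12.00
      vertex 0.00 0.00 12.00
    endloop
  endfacet
  facet normal 1.0000 0.0000 0.0000
    outer loop
      vertex 18.00 0.00 0.00
      vertex 18.00 9.00 0.00
      vertex 18.00 9.00 12.00
    endloop
  endfacet
  facet normal 1.0000 0.0000 0.0000
    outer loop
      vertex 18.00 0.00 0.00
      vertex 18.00 9.00 12.00
      vertex 18.00 0.00 12.00
    endloop
  endfacet
  facet normal 0.0000 1.0000 0.0000
    outer loop
      vertex 18.00 9.00 0.00
      vertex 7.00 9.00 0.00
      vertex 7.00 9.00 12.00
    endloop
  endfacet
  facet normal 0.0000 1.0000 0.0000
    outer loop
      vertex 18.00 9.00 0.00
      vertex 7.00 9.00 12.00
      vertex 18.00 9.00 12.00
    endloop
  endfacet
  facet normal 1.0000 0.0000 0.0000
    outer loop
      vertex 7.00 9.00 0.00
      vertex 7.00 23.00 0.00
      vertex 7.00 23.00 12.00
    endloop
  endfacet
  facet normal 1.0000 0.0000 0.0000
    outer loop
      vertex 7.00 9.00 0.00
      vertex 7.00 23.00 12.00
      vertex 7.00 9.00 12.00
    endloop
  endfacet
  facet normal 0.0000 1.0000 0.0000
    outer loop
      vertex 7.00 23.00 0.00
      vertex 0.00 23.00 0.00
      vertex 0.00 23.00 12.00
    endloop
  endfacet
  facet normal 0.0000 1.0000 0.0000
    outer loop
      vertex 7.00 23.00 0.00
      vertex 0.00 23.00 12.00
      vertex 7.00 23.00 12.00
    endloop
  endfacet
  facet normal -1.0000 0.0000 0.0000
    outer loop
      vertex 0.00 23.00 0.00
      vertex 0.00 0.00 0.00
      vertex 0.00 0.00 12.00
    endloop
  endfacet
  facet normal -1.0000 0.0000 0.0000
    outer loop
      vertex 0.00 23.00 0.00
      vertex 0.00 0.00 12.00
      vertex 0.00 23.00 12.00
    endloop
  endfacet
endsolid part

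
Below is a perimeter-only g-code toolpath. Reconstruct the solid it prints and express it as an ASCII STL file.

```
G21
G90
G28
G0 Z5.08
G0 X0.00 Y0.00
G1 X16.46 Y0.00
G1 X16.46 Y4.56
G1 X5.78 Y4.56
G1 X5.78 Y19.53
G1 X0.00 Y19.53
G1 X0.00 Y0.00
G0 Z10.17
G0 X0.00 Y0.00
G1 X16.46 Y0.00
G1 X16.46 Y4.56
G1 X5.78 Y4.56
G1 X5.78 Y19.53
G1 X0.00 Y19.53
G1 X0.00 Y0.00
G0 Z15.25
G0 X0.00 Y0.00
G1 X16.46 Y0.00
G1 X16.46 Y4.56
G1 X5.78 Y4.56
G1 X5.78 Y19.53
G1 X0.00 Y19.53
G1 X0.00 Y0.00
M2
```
solid part
  facet normal 0.0000 0.0000 -1.0000
    outer loop
      vertex 16.46 4.56 0.00
      vertex 16.46 0.00 0.00
      vertex 0.00 0.00 0.00
    endloop
  endfacet
  facet normal 0.0000 0.0000 -1.0000
    outer loop
      vertex 5.78 4.56 0.00
      vertex 16.46 4.56 0.00
      vertex 0.00 0.00 0.00
    endloop
  endfacet
  facet normal 0.0000 0.0000 -1.0000
    outer loop
      vertex 5.78 19.53 0.00
      vertex 5.78 4.56 0.00
      vertex 0.00 0.00 0.00
    endloop
  endfacet
  facet normal 0.0000 0.0000 -1.0000
    outer loop
      vertex 0.00 19.53 0.00
      vertex 5.78 19.53 0.00
      vertex 0.00 0.00 0.00
    endloop
  endfacet
  facet normal 0.0000 0.0000 1.0000
    outer loop
      vertex 0.00 0.00 15.25
      vertex 16.46 0.00 15.25
      vertex 16.46 4.56 15.25
    endloop
  endfacet
  facet normal 0.0000 0.0000 1.0000
    outer loop
      vertex 0.00 0.00 15.25
      vertex 16.46 4.56 15.25
      vertex 5.78 4.56 15.25
    endloop
  endfacet
  facet normal 0.0000 0.0000 1.0000
    outer loop
      vertex 0.00 0.00 15.25
      vertex 5.78 4.56 15.25
      vertex 5.78 19.53 15.25
    endloop
  endfacet
  facet normal 0.0000 0.0000 1.0000
    outer loop
      vertex 0.00 0.00 15.25
      vertex 5.78 19.53 15.25
      vertex 0.00 19.53 15.25
    endloop
  endfacet
  facet normal 0.0000 -1.0000 0.0000
    outer loop
      vertex 0.00 0.00 0.00
      vertex 16.46 0.00 0.00
      vertex 16.46 0.00 15.25
    endloop
  endfacet
  facet normal 0.0000 -1.0000 0.0000
    outer loop
      vertex 0.00 0.00 0.00
      vertex 16.46 0.00 15.25
      vertex 0.00 0.00 15.25
    endloop
  endfacet
  facet normal 1.0000 0.0000 0.0000
    outer loop
      vertex 16.46 0.00 0.00
      vertex 16.46 4.56 0.00
      vertex 16.46 4.56 15.25
    endloop
  endfacet
  facet normal 1.0000 0.0000 0.0000
    outer loop
      vertex 16.46 0.00 0.00
      vertex 16.46 4.56 15.25
      vertex 16.46 0.00 15.25
    endloop
  endfacet
  facet normal 0.0000 1.0000 0.0000
    outer loop
      vertex 16.46 4.56 0.00
      vertex 5.78 4.56 0.00
      vertex 5.78 4.56 15.25
    endloop
  endfacet
  facet normal 0.0000 1.0000 0.0000
    outer loop
      vertex 16.46 4.56 0.00
      vertex 5.78 4.56 15.25
      vertex 16.46 4.56 15.25
    endloop
  endfacet
  facet normal 1.0000 0.0000 0.0000
    outer loop
      vertex 5.78 4.56 0.00
      vertex 5.78 19.53 0.00
      vertex 5.78 19.53 15.25
    endloop
  endfacet
  facet normal 1.0000 0.0000 0.0000
    outer loop
      vertex 5.78 4.56 0.00
      vertex 5.78 19.53 15.25
      vertex 5.78 4.56 15.25
    endloop
  endfacet
  facet normal 0.0000 1.0000 0.0000
    outer loop
      vertex 5.78 19.53 0.00
      vertex 0.00 19.53 0.00
      vertex 0.00 19.53 15.25
    endloop
  endfacet
  facet normal 0.0000 1.0000 0.0000
    outer loop
      vertex 5.78 19.53 0.00
      vertex 0.00 19.53 15.25
      vertex 5.78 19.53 15.25
    endloop
  endfacet
  facet normal -1.0000 0.0000 0.0000
    outer loop
      vertex 0.00 19.53 0.00
      vertex 0.00 0.00 0.00
      vertex 0.00 0.00 15.25
    endloop
  endfacet
  facet normal -1.0000 0.0000 0.0000
    outer loop
      vertex 0.00 19.53 0.00
      vertex 0.00 0.00 15.25
      vertex 0.00 19.53 15.25
    endloop
  endfacet
endsolid part

The G0 Z moves step by Δz≈5.08 mm. Every layer's G1 loop is the same polygon, so the solid is a straight extrusion of it from z=0 to z≈15.2. Closing with flat bottom and top caps and triangulating gives 20 facets — an L-shaped prism: outer 16.5 × 19.5 mm, arm thicknesses ≈ 4.56 mm (horizontal) and 5.78 mm (vertical), extruded 15.2 mm in z.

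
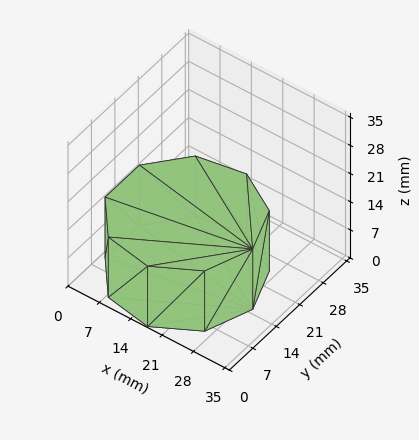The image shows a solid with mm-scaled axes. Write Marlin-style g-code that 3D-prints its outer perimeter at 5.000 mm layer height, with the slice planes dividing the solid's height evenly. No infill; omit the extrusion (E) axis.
Reading the render: the shape is a regular 9-sided prism (a cylinder approximated with 9 flat sides), circumscribed radius ≈ 15 mm, height ≈ 15 mm (dimensions read to the nearest mm from the axis ticks). For the g-code, the solid's height is divided into equal slices at the stated Δz and each level perimeter traced with G1 moves after a G0 lift.

; perimeter-only toolpath
G21 ; units = mm
G90 ; absolute positioning
G28 ; home
; layer 1
G0 Z5.000
G0 X30.000 Y15.000
G1 X26.491 Y24.642
G1 X17.605 Y29.772
G1 X7.500 Y27.990
G1 X0.905 Y20.130
G1 X0.905 Y9.870
G1 X7.500 Y2.010
G1 X17.605 Y0.228
G1 X26.491 Y5.358
G1 X30.000 Y15.000
; layer 2
G0 Z10.000
G0 X30.000 Y15.000
G1 X26.491 Y24.642
G1 X17.605 Y29.772
G1 X7.500 Y27.990
G1 X0.905 Y20.130
G1 X0.905 Y9.870
G1 X7.500 Y2.010
G1 X17.605 Y0.228
G1 X26.491 Y5.358
G1 X30.000 Y15.000
; layer 3
G0 Z15.000
G0 X30.000 Y15.000
G1 X26.491 Y24.642
G1 X17.605 Y29.772
G1 X7.500 Y27.990
G1 X0.905 Y20.130
G1 X0.905 Y9.870
G1 X7.500 Y2.010
G1 X17.605 Y0.228
G1 X26.491 Y5.358
G1 X30.000 Y15.000
M2 ; end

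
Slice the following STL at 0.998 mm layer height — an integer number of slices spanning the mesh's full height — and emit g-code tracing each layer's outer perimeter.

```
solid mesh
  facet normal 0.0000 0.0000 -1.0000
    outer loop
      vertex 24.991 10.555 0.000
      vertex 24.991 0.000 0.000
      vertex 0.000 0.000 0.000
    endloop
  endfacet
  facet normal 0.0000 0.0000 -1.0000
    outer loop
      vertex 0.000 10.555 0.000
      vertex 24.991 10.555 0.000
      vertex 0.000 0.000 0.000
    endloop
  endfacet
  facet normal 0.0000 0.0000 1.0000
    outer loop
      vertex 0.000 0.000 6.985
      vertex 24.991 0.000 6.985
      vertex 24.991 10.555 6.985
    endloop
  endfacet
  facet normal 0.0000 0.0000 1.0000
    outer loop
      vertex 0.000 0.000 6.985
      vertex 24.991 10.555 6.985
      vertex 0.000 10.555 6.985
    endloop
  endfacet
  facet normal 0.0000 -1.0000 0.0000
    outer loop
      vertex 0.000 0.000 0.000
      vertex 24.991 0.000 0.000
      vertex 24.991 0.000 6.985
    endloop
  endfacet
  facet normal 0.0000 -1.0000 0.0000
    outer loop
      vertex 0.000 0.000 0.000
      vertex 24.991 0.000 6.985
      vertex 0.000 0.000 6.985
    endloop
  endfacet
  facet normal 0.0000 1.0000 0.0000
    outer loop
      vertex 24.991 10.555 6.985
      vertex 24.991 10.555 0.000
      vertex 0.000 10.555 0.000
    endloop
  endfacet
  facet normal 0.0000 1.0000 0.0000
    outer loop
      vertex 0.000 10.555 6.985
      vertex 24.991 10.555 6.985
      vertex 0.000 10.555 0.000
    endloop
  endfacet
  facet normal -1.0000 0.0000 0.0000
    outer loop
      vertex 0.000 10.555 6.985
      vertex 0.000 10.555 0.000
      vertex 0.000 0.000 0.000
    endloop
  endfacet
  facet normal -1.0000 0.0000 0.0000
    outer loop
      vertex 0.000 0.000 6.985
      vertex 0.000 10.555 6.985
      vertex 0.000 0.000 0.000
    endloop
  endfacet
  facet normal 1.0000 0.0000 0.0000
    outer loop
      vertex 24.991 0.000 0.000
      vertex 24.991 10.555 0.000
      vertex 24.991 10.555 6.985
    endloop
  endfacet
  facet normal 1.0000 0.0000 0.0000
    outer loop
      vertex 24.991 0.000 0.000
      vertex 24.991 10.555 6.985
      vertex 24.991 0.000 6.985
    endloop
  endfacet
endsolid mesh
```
; perimeter-only toolpath
G21 ; units = mm
G90 ; absolute positioning
G28 ; home
; layer 1
G0 Z0.998
G0 X0.000 Y0.000
G1 X24.991 Y0.000
G1 X24.991 Y10.555
G1 X0.000 Y10.555
G1 X0.000 Y0.000
; layer 2
G0 Z1.996
G0 X0.000 Y0.000
G1 X24.991 Y0.000
G1 X24.991 Y10.555
G1 X0.000 Y10.555
G1 X0.000 Y0.000
; layer 3
G0 Z2.994
G0 X0.000 Y0.000
G1 X24.991 Y0.000
G1 X24.991 Y10.555
G1 X0.000 Y10.555
G1 X0.000 Y0.000
; layer 4
G0 Z3.991
G0 X0.000 Y0.000
G1 X24.991 Y0.000
G1 X24.991 Y10.555
G1 X0.000 Y10.555
G1 X0.000 Y0.000
; layer 5
G0 Z4.989
G0 X0.000 Y0.000
G1 X24.991 Y0.000
G1 X24.991 Y10.555
G1 X0.000 Y10.555
G1 X0.000 Y0.000
; layer 6
G0 Z5.987
G0 X0.000 Y0.000
G1 X24.991 Y0.000
G1 X24.991 Y10.555
G1 X0.000 Y10.555
G1 X0.000 Y0.000
; layer 7
G0 Z6.985
G0 X0.000 Y0.000
G1 X24.991 Y0.000
G1 X24.991 Y10.555
G1 X0.000 Y10.555
G1 X0.000 Y0.000
M2 ; end

The solid is a rectangular box, roughly 25 × 10.6 mm footprint and 6.99 mm tall. Slicing at Δz = 0.998 mm — 7 equal slices spanning the solid's height, so layer i sits at z = i·h/7 — gives 7 non-empty perimeters. Each is a 4-segment closed polygon; G0 lifts to the layer z and rapids to the start vertex, then G1 traces the edges.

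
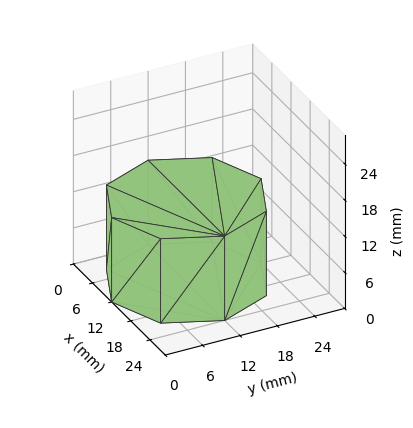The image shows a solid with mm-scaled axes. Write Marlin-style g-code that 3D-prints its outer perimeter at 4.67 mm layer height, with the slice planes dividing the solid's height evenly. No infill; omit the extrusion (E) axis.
Reading the render: the shape is a regular 8-sided prism (a cylinder approximated with 8 flat sides), circumscribed radius ≈ 12 mm, height ≈ 14 mm (dimensions read to the nearest mm from the axis ticks). For the g-code, the solid's height is divided into equal slices at the stated Δz and each level perimeter traced with G1 moves after a G0 lift.

; perimeter-only toolpath
G21 ; units = mm
G90 ; absolute positioning
G28 ; home
; layer 1
G0 Z4.67
G0 X24.00 Y12.00
G1 X20.49 Y20.49
G1 X12.00 Y24.00
G1 X3.51 Y20.49
G1 X0.00 Y12.00
G1 X3.51 Y3.51
G1 X12.00 Y0.00
G1 X20.49 Y3.51
G1 X24.00 Y12.00
; layer 2
G0 Z9.33
G0 X24.00 Y12.00
G1 X20.49 Y20.49
G1 X12.00 Y24.00
G1 X3.51 Y20.49
G1 X0.00 Y12.00
G1 X3.51 Y3.51
G1 X12.00 Y0.00
G1 X20.49 Y3.51
G1 X24.00 Y12.00
; layer 3
G0 Z14.00
G0 X24.00 Y12.00
G1 X20.49 Y20.49
G1 X12.00 Y24.00
G1 X3.51 Y20.49
G1 X0.00 Y12.00
G1 X3.51 Y3.51
G1 X12.00 Y0.00
G1 X20.49 Y3.51
G1 X24.00 Y12.00
M2 ; end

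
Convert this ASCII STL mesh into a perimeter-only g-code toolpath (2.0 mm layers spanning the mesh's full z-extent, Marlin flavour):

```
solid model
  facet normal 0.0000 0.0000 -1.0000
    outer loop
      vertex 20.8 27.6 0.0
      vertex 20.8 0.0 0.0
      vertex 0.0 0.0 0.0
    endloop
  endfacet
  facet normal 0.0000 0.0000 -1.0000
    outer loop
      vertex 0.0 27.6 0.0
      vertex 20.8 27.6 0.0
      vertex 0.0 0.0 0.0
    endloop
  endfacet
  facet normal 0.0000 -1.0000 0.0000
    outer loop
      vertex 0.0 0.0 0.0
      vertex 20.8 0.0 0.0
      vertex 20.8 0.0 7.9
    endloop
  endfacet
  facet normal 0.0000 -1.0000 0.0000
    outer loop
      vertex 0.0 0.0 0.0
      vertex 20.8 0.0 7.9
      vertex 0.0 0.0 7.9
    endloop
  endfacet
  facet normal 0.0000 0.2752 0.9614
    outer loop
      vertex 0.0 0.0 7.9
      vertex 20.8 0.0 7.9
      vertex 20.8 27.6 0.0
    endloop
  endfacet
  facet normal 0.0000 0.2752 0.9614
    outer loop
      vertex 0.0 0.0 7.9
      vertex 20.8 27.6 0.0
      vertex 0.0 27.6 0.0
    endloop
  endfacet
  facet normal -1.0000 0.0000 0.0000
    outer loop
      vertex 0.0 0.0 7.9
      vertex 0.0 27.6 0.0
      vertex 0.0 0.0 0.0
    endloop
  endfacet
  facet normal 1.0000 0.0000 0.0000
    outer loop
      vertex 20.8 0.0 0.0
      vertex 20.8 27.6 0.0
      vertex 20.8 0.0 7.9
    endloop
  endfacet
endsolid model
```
; perimeter-only toolpath
G21 ; units = mm
G90 ; absolute positioning
G28 ; home
; layer 1
G0 Z2.0
G0 X0.0 Y0.0
G1 X20.8 Y0.0
G1 X20.8 Y20.7
G1 X0.0 Y20.7
G1 X0.0 Y0.0
; layer 2
G0 Z4.0
G0 X0.0 Y0.0
G1 X20.8 Y0.0
G1 X20.8 Y13.8
G1 X0.0 Y13.8
G1 X0.0 Y0.0
; layer 3
G0 Z5.9
G0 X0.0 Y0.0
G1 X20.8 Y0.0
G1 X20.8 Y6.9
G1 X0.0 Y6.9
G1 X0.0 Y0.0
M2 ; end

The solid is a wedge (ramp): 20.8 × 27.6 mm base, rising to 7.9 mm along the y=0 edge and sloping linearly to z=0 at y=27.6. Slicing at Δz = 2.0 mm — 4 equal slices spanning the solid's height, so layer i sits at z = i·h/4 — gives 3 non-empty perimeters. Each is a 4-segment closed polygon; G0 lifts to the layer z and rapids to the start vertex, then G1 traces the edges. The cross-section shrinks linearly with z (the slice at the apex is degenerate and omitted).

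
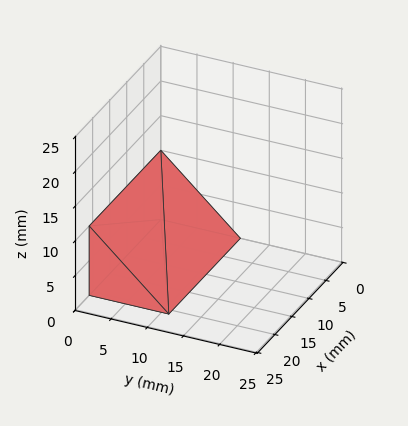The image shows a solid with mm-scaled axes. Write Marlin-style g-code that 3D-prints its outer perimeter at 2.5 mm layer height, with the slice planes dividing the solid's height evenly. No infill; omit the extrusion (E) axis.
Reading the render: the shape is a wedge (ramp): 21 × 11 mm base, rising to 10 mm along the y=0 edge and sloping linearly to z=0 at y=11 (dimensions read to the nearest mm from the axis ticks). For the g-code, the solid's height is divided into equal slices at the stated Δz and each level perimeter traced with G1 moves after a G0 lift.

; perimeter-only toolpath
G21 ; units = mm
G90 ; absolute positioning
G28 ; home
; layer 1
G0 Z2.5
G0 X0.0 Y0.0
G1 X21.0 Y0.0
G1 X21.0 Y8.2
G1 X0.0 Y8.2
G1 X0.0 Y0.0
; layer 2
G0 Z5.0
G0 X0.0 Y0.0
G1 X21.0 Y0.0
G1 X21.0 Y5.5
G1 X0.0 Y5.5
G1 X0.0 Y0.0
; layer 3
G0 Z7.5
G0 X0.0 Y0.0
G1 X21.0 Y0.0
G1 X21.0 Y2.8
G1 X0.0 Y2.8
G1 X0.0 Y0.0
M2 ; end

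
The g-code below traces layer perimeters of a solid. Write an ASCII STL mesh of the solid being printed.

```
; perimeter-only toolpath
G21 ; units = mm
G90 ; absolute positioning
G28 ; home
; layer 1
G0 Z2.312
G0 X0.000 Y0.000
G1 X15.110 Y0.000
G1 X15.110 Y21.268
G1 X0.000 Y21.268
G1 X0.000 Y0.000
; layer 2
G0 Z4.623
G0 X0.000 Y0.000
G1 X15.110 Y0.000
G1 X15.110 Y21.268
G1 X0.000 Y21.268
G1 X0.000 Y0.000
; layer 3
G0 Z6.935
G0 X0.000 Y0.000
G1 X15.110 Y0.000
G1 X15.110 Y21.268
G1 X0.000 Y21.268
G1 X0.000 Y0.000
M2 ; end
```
solid part
  facet normal 0.0000 0.0000 -1.0000
    outer loop
      vertex 15.110 21.268 0.000
      vertex 15.110 0.000 0.000
      vertex 0.000 0.000 0.000
    endloop
  endfacet
  facet normal 0.0000 0.0000 -1.0000
    outer loop
      vertex 0.000 21.268 0.000
      vertex 15.110 21.268 0.000
      vertex 0.000 0.000 0.000
    endloop
  endfacet
  facet normal 0.0000 0.0000 1.0000
    outer loop
      vertex 0.000 0.000 6.935
      vertex 15.110 0.000 6.935
      vertex 15.110 21.268 6.935
    endloop
  endfacet
  facet normal 0.0000 0.0000 1.0000
    outer loop
      vertex 0.000 0.000 6.935
      vertex 15.110 21.268 6.935
      vertex 0.000 21.268 6.935
    endloop
  endfacet
  facet normal 0.0000 -1.0000 0.0000
    outer loop
      vertex 0.000 0.000 0.000
      vertex 15.110 0.000 0.000
      vertex 15.110 0.000 6.935
    endloop
  endfacet
  facet normal 0.0000 -1.0000 0.0000
    outer loop
      vertex 0.000 0.000 0.000
      vertex 15.110 0.000 6.935
      vertex 0.000 0.000 6.935
    endloop
  endfacet
  facet normal 0.0000 1.0000 0.0000
    outer loop
      vertex 15.110 21.268 6.935
      vertex 15.110 21.268 0.000
      vertex 0.000 21.268 0.000
    endloop
  endfacet
  facet normal 0.0000 1.0000 0.0000
    outer loop
      vertex 0.000 21.268 6.935
      vertex 15.110 21.268 6.935
      vertex 0.000 21.268 0.000
    endloop
  endfacet
  facet normal -1.0000 0.0000 0.0000
    outer loop
      vertex 0.000 21.268 6.935
      vertex 0.000 21.268 0.000
      vertex 0.000 0.000 0.000
    endloop
  endfacet
  facet normal -1.0000 0.0000 0.0000
    outer loop
      vertex 0.000 0.000 6.935
      vertex 0.000 21.268 6.935
      vertex 0.000 0.000 0.000
    endloop
  endfacet
  facet normal 1.0000 0.0000 0.0000
    outer loop
      vertex 15.110 0.000 0.000
      vertex 15.110 21.268 0.000
      vertex 15.110 21.268 6.935
    endloop
  endfacet
  facet normal 1.0000 0.0000 0.0000
    outer loop
      vertex 15.110 0.000 0.000
      vertex 15.110 21.268 6.935
      vertex 15.110 0.000 6.935
    endloop
  endfacet
endsolid part

The G0 Z moves step by Δz≈2.312 mm. Every layer's G1 loop is the same polygon, so the solid is a straight extrusion of it from z=0 to z≈6.93. Closing with flat bottom and top caps and triangulating gives 12 facets — a rectangular box, roughly 15.1 × 21.3 mm footprint and 6.93 mm tall.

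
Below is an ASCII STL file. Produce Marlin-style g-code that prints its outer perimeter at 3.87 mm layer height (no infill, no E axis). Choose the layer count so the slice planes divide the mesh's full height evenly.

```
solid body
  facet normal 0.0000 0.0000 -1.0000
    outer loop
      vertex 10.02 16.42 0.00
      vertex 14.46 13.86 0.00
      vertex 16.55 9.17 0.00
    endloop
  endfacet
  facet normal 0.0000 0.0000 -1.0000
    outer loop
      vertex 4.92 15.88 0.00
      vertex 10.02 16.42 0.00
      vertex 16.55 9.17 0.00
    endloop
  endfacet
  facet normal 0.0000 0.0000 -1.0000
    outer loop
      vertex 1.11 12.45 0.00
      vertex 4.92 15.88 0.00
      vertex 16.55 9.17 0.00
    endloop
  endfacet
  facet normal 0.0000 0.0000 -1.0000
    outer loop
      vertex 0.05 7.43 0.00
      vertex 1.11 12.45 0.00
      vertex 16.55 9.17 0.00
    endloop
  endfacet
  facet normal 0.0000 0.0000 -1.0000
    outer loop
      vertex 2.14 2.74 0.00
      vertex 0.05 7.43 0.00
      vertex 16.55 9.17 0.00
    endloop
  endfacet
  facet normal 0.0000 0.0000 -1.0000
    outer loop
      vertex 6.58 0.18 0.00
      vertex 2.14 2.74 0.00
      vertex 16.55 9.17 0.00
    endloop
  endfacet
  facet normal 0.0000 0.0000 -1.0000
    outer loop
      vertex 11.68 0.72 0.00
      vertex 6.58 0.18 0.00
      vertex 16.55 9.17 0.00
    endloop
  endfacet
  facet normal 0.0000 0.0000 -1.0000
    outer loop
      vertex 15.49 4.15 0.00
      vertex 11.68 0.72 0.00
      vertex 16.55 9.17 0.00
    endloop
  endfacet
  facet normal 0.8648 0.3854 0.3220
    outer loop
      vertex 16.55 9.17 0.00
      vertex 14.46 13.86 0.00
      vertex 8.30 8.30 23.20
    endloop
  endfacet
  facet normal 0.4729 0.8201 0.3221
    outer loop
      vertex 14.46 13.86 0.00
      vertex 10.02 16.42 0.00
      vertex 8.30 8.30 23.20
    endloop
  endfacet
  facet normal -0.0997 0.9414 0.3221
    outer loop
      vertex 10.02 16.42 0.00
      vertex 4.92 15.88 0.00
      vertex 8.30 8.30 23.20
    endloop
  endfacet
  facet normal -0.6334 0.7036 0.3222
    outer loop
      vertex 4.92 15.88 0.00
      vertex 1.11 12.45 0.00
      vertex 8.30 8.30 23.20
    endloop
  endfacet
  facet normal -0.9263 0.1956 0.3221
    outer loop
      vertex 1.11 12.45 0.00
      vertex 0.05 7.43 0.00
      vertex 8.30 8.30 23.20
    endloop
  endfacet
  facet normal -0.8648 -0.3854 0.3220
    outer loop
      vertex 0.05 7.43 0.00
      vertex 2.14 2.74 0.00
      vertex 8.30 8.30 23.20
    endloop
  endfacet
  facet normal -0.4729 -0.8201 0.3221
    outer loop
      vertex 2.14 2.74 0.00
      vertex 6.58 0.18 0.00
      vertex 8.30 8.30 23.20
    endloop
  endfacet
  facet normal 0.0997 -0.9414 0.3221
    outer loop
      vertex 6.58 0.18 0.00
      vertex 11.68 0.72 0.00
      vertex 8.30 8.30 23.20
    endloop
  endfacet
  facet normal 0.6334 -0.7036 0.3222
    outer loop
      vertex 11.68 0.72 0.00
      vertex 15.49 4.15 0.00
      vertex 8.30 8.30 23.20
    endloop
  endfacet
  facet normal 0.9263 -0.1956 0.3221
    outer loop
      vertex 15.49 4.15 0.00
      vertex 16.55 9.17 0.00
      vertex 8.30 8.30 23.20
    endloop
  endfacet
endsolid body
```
; perimeter-only toolpath
G21 ; units = mm
G90 ; absolute positioning
G28 ; home
; layer 1
G0 Z3.87
G0 X15.18 Y9.03
G1 X13.43 Y12.93
G1 X9.73 Y15.07
G1 X5.48 Y14.62
G1 X2.31 Y11.76
G1 X1.43 Y7.57
G1 X3.17 Y3.67
G1 X6.87 Y1.53
G1 X11.12 Y1.98
G1 X14.29 Y4.84
G1 X15.18 Y9.03
; layer 2
G0 Z7.73
G0 X13.80 Y8.88
G1 X12.41 Y12.01
G1 X9.45 Y13.71
G1 X6.05 Y13.35
G1 X3.51 Y11.07
G1 X2.80 Y7.72
G1 X4.19 Y4.59
G1 X7.15 Y2.89
G1 X10.55 Y3.25
G1 X13.09 Y5.53
G1 X13.80 Y8.88
; layer 3
G0 Z11.60
G0 X12.43 Y8.73
G1 X11.38 Y11.08
G1 X9.16 Y12.36
G1 X6.61 Y12.09
G1 X4.71 Y10.38
G1 X4.18 Y7.87
G1 X5.22 Y5.52
G1 X7.44 Y4.24
G1 X9.99 Y4.51
G1 X11.89 Y6.23
G1 X12.43 Y8.73
; layer 4
G0 Z15.47
G0 X11.05 Y8.59
G1 X10.35 Y10.15
G1 X8.87 Y11.01
G1 X7.17 Y10.83
G1 X5.90 Y9.68
G1 X5.55 Y8.01
G1 X6.25 Y6.45
G1 X7.73 Y5.59
G1 X9.43 Y5.77
G1 X10.70 Y6.92
G1 X11.05 Y8.59
; layer 5
G0 Z19.33
G0 X9.68 Y8.45
G1 X9.33 Y9.23
G1 X8.59 Y9.65
G1 X7.74 Y9.56
G1 X7.10 Y8.99
G1 X6.93 Y8.16
G1 X7.27 Y7.37
G1 X8.01 Y6.95
G1 X8.86 Y7.04
G1 X9.50 Y7.61
G1 X9.68 Y8.45
M2 ; end

The solid is a regular 10-sided pyramid, base circumscribed radius ≈ 8.3 mm, apex at z ≈ 23.2 mm. Slicing at Δz = 3.87 mm — 6 equal slices spanning the solid's height, so layer i sits at z = i·h/6 — gives 5 non-empty perimeters. Each is a 10-segment closed polygon; G0 lifts to the layer z and rapids to the start vertex, then G1 traces the edges. The cross-section shrinks linearly with z (the slice at the apex is degenerate and omitted).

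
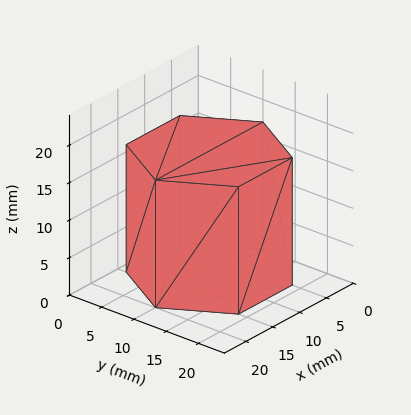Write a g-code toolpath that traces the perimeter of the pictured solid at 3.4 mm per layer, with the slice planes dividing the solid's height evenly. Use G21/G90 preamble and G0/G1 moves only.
Reading the render: the shape is a regular 6-sided prism (a cylinder approximated with 6 flat sides), circumscribed radius ≈ 10 mm, height ≈ 17 mm (dimensions read to the nearest mm from the axis ticks). For the g-code, the solid's height is divided into equal slices at the stated Δz and each level perimeter traced with G1 moves after a G0 lift.

; perimeter-only toolpath
G21 ; units = mm
G90 ; absolute positioning
G28 ; home
; layer 1
G0 Z3.4
G0 X20.0 Y10.0
G1 X15.0 Y18.7
G1 X5.0 Y18.7
G1 X0.0 Y10.0
G1 X5.0 Y1.3
G1 X15.0 Y1.3
G1 X20.0 Y10.0
; layer 2
G0 Z6.8
G0 X20.0 Y10.0
G1 X15.0 Y18.7
G1 X5.0 Y18.7
G1 X0.0 Y10.0
G1 X5.0 Y1.3
G1 X15.0 Y1.3
G1 X20.0 Y10.0
; layer 3
G0 Z10.2
G0 X20.0 Y10.0
G1 X15.0 Y18.7
G1 X5.0 Y18.7
G1 X0.0 Y10.0
G1 X5.0 Y1.3
G1 X15.0 Y1.3
G1 X20.0 Y10.0
; layer 4
G0 Z13.6
G0 X20.0 Y10.0
G1 X15.0 Y18.7
G1 X5.0 Y18.7
G1 X0.0 Y10.0
G1 X5.0 Y1.3
G1 X15.0 Y1.3
G1 X20.0 Y10.0
; layer 5
G0 Z17.0
G0 X20.0 Y10.0
G1 X15.0 Y18.7
G1 X5.0 Y18.7
G1 X0.0 Y10.0
G1 X5.0 Y1.3
G1 X15.0 Y1.3
G1 X20.0 Y10.0
M2 ; end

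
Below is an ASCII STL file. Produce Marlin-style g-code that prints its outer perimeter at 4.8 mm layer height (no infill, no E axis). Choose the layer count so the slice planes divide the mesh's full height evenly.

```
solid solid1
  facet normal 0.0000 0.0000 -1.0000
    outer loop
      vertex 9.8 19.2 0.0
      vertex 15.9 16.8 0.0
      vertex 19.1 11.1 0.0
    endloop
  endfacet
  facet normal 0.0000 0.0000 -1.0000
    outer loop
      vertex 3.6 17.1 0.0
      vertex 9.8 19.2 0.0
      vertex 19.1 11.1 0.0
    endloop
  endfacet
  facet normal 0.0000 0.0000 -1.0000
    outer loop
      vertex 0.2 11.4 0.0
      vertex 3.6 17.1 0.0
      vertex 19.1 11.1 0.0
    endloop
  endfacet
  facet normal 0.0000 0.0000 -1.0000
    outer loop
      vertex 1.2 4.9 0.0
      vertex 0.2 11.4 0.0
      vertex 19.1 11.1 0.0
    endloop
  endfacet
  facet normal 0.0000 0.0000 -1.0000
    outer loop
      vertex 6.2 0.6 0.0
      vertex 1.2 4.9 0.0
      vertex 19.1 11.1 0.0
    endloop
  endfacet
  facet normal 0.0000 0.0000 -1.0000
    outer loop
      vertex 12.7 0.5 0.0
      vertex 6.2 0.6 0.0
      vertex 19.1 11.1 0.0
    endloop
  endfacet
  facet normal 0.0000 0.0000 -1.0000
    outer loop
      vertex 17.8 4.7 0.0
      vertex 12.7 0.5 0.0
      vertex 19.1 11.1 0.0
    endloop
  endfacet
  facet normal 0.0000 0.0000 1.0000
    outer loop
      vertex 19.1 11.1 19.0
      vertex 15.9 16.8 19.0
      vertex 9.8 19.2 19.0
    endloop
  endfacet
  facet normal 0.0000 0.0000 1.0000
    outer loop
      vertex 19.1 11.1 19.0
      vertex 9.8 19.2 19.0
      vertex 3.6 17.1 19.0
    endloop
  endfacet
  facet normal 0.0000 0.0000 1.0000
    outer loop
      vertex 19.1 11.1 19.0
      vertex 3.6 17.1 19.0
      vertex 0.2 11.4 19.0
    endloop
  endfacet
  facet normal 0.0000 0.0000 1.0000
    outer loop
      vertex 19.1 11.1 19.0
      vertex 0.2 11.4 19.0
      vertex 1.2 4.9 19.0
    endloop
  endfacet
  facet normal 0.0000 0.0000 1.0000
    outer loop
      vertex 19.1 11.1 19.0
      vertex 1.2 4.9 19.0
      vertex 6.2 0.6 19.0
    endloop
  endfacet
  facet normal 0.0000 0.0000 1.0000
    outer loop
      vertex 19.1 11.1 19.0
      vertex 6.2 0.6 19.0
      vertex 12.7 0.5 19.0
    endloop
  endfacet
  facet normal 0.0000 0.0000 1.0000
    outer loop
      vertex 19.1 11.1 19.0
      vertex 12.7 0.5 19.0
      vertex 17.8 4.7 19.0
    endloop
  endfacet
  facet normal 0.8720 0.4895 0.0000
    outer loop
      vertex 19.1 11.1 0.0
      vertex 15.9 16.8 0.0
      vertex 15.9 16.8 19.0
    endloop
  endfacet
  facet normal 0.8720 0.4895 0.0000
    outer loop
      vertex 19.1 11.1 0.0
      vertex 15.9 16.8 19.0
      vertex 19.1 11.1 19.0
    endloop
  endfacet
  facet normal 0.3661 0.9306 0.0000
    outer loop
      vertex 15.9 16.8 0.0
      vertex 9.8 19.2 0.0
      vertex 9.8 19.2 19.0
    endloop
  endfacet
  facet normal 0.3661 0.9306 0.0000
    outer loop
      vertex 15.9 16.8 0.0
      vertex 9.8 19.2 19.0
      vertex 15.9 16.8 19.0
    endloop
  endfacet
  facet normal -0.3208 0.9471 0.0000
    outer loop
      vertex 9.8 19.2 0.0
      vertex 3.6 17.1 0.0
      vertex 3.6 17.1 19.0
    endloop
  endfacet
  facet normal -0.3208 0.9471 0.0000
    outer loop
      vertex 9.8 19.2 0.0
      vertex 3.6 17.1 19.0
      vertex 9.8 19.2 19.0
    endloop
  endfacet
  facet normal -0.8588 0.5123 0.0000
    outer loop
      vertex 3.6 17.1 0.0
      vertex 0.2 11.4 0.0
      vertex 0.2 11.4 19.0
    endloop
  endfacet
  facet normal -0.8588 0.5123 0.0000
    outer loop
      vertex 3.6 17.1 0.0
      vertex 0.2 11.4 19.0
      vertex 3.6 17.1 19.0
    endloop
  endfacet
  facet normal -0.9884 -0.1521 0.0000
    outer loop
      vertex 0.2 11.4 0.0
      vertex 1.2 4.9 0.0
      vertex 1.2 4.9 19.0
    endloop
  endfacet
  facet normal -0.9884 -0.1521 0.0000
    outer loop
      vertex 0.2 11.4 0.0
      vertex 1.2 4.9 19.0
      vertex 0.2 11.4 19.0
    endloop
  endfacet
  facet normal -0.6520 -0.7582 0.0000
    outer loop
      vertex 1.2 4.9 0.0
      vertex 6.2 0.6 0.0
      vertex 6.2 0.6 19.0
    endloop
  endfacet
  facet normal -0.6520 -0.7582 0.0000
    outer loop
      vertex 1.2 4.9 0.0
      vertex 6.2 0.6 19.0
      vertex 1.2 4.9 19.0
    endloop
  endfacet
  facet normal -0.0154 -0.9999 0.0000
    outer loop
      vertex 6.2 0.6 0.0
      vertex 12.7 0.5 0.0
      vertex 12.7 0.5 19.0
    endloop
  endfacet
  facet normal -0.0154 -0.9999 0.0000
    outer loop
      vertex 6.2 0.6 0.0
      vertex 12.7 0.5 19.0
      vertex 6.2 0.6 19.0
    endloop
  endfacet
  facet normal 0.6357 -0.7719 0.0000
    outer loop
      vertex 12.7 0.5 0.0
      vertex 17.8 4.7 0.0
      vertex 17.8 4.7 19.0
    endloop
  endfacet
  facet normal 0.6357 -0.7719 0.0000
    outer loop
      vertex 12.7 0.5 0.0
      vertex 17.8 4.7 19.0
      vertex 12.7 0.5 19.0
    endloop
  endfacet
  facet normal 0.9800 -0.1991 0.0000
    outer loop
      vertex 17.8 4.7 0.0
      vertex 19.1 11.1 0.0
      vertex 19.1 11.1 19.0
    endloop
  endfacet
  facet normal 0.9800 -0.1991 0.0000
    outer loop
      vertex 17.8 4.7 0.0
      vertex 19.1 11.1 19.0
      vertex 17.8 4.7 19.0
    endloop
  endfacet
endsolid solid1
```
; perimeter-only toolpath
G21 ; units = mm
G90 ; absolute positioning
G28 ; home
; layer 1
G0 Z4.8
G0 X19.1 Y11.1
G1 X15.9 Y16.8
G1 X9.8 Y19.2
G1 X3.6 Y17.1
G1 X0.2 Y11.4
G1 X1.2 Y4.9
G1 X6.2 Y0.6
G1 X12.7 Y0.5
G1 X17.8 Y4.7
G1 X19.1 Y11.1
; layer 2
G0 Z9.5
G0 X19.1 Y11.1
G1 X15.9 Y16.8
G1 X9.8 Y19.2
G1 X3.6 Y17.1
G1 X0.2 Y11.4
G1 X1.2 Y4.9
G1 X6.2 Y0.6
G1 X12.7 Y0.5
G1 X17.8 Y4.7
G1 X19.1 Y11.1
; layer 3
G0 Z14.2
G0 X19.1 Y11.1
G1 X15.9 Y16.8
G1 X9.8 Y19.2
G1 X3.6 Y17.1
G1 X0.2 Y11.4
G1 X1.2 Y4.9
G1 X6.2 Y0.6
G1 X12.7 Y0.5
G1 X17.8 Y4.7
G1 X19.1 Y11.1
; layer 4
G0 Z19.0
G0 X19.1 Y11.1
G1 X15.9 Y16.8
G1 X9.8 Y19.2
G1 X3.6 Y17.1
G1 X0.2 Y11.4
G1 X1.2 Y4.9
G1 X6.2 Y0.6
G1 X12.7 Y0.5
G1 X17.8 Y4.7
G1 X19.1 Y11.1
M2 ; end

The solid is a regular 9-sided prism (a cylinder approximated with 9 flat sides), circumscribed radius ≈ 9.6 mm, height ≈ 19 mm. Slicing at Δz = 4.8 mm — 4 equal slices spanning the solid's height, so layer i sits at z = i·h/4 — gives 4 non-empty perimeters. Each is a 9-segment closed polygon; G0 lifts to the layer z and rapids to the start vertex, then G1 traces the edges.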